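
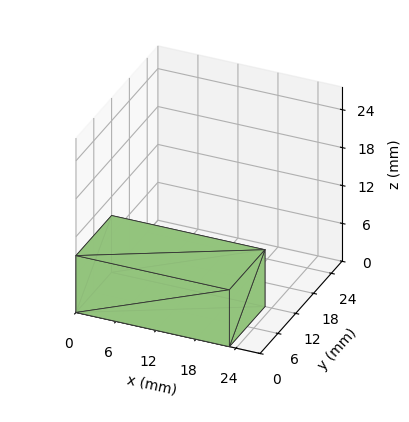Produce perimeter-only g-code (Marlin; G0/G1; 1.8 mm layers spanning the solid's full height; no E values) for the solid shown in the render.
Reading the render: the shape is a rectangular box, roughly 23 × 12 mm footprint and 9 mm tall (dimensions read to the nearest mm from the axis ticks). For the g-code, the solid's height is divided into equal slices at the stated Δz and each level perimeter traced with G1 moves after a G0 lift.

; perimeter-only toolpath
G21 ; units = mm
G90 ; absolute positioning
G28 ; home
; layer 1
G0 Z1.8
G0 X0.0 Y0.0
G1 X23.0 Y0.0
G1 X23.0 Y12.0
G1 X0.0 Y12.0
G1 X0.0 Y0.0
; layer 2
G0 Z3.6
G0 X0.0 Y0.0
G1 X23.0 Y0.0
G1 X23.0 Y12.0
G1 X0.0 Y12.0
G1 X0.0 Y0.0
; layer 3
G0 Z5.4
G0 X0.0 Y0.0
G1 X23.0 Y0.0
G1 X23.0 Y12.0
G1 X0.0 Y12.0
G1 X0.0 Y0.0
; layer 4
G0 Z7.2
G0 X0.0 Y0.0
G1 X23.0 Y0.0
G1 X23.0 Y12.0
G1 X0.0 Y12.0
G1 X0.0 Y0.0
; layer 5
G0 Z9.0
G0 X0.0 Y0.0
G1 X23.0 Y0.0
G1 X23.0 Y12.0
G1 X0.0 Y12.0
G1 X0.0 Y0.0
M2 ; end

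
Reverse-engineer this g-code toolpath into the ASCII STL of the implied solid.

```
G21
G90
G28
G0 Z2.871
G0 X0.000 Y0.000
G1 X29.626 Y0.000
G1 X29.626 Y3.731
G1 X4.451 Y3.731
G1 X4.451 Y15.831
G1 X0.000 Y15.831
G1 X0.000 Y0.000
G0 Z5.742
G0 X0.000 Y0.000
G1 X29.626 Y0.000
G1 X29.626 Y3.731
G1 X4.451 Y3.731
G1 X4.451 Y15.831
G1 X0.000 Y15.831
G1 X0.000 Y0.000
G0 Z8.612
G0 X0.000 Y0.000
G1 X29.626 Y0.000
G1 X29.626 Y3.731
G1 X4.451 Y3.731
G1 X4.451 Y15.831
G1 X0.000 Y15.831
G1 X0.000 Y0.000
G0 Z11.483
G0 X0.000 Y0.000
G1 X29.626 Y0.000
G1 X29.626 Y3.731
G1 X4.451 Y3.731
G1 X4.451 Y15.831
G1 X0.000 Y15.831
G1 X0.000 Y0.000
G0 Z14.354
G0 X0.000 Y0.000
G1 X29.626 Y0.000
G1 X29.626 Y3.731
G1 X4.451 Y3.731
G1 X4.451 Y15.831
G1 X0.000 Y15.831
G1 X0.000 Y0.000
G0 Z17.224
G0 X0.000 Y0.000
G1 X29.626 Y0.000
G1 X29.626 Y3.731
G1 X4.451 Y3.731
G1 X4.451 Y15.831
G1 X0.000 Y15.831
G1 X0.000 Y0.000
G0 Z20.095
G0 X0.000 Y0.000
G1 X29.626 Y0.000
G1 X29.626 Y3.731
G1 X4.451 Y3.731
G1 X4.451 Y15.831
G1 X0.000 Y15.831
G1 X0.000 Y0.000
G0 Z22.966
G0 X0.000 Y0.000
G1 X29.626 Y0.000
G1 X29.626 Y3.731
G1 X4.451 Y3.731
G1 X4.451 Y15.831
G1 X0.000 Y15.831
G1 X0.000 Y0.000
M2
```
solid part
  facet normal 0.0000 0.0000 -1.0000
    outer loop
      vertex 29.626 3.731 0.000
      vertex 29.626 0.000 0.000
      vertex 0.000 0.000 0.000
    endloop
  endfacet
  facet normal 0.0000 0.0000 -1.0000
    outer loop
      vertex 4.451 3.731 0.000
      vertex 29.626 3.731 0.000
      vertex 0.000 0.000 0.000
    endloop
  endfacet
  facet normal 0.0000 0.0000 -1.0000
    outer loop
      vertex 4.451 15.831 0.000
      vertex 4.451 3.731 0.000
      vertex 0.000 0.000 0.000
    endloop
  endfacet
  facet normal 0.0000 0.0000 -1.0000
    outer loop
      vertex 0.000 15.831 0.000
      vertex 4.451 15.831 0.000
      vertex 0.000 0.000 0.000
    endloop
  endfacet
  facet normal 0.0000 0.0000 1.0000
    outer loop
      vertex 0.000 0.000 22.966
      vertex 29.626 0.000 22.966
      vertex 29.626 3.731 22.966
    endloop
  endfacet
  facet normal 0.0000 0.0000 1.0000
    outer loop
      vertex 0.000 0.000 22.966
      vertex 29.626 3.731 22.966
      vertex 4.451 3.731 22.966
    endloop
  endfacet
  facet normal 0.0000 0.0000 1.0000
    outer loop
      vertex 0.000 0.000 22.966
      vertex 4.451 3.731 22.966
      vertex 4.451 15.831 22.966
    endloop
  endfacet
  facet normal 0.0000 0.0000 1.0000
    outer loop
      vertex 0.000 0.000 22.966
      vertex 4.451 15.831 22.966
      vertex 0.000 15.831 22.966
    endloop
  endfacet
  facet normal 0.0000 -1.0000 0.0000
    outer loop
      vertex 0.000 0.000 0.000
      vertex 29.626 0.000 0.000
      vertex 29.626 0.000 22.966
    endloop
  endfacet
  facet normal 0.0000 -1.0000 0.0000
    outer loop
      vertex 0.000 0.000 0.000
      vertex 29.626 0.000 22.966
      vertex 0.000 0.000 22.966
    endloop
  endfacet
  facet normal 1.0000 0.0000 0.0000
    outer loop
      vertex 29.626 0.000 0.000
      vertex 29.626 3.731 0.000
      vertex 29.626 3.731 22.966
    endloop
  endfacet
  facet normal 1.0000 0.0000 0.0000
    outer loop
      vertex 29.626 0.000 0.000
      vertex 29.626 3.731 22.966
      vertex 29.626 0.000 22.966
    endloop
  endfacet
  facet normal 0.0000 1.0000 0.0000
    outer loop
      vertex 29.626 3.731 0.000
      vertex 4.451 3.731 0.000
      vertex 4.451 3.731 22.966
    endloop
  endfacet
  facet normal 0.0000 1.0000 0.0000
    outer loop
      vertex 29.626 3.731 0.000
      vertex 4.451 3.731 22.966
      vertex 29.626 3.731 22.966
    endloop
  endfacet
  facet normal 1.0000 0.0000 0.0000
    outer loop
      vertex 4.451 3.731 0.000
      vertex 4.451 15.831 0.000
      vertex 4.451 15.831 22.966
    endloop
  endfacet
  facet normal 1.0000 0.0000 0.0000
    outer loop
      vertex 4.451 3.731 0.000
      vertex 4.451 15.831 22.966
      vertex 4.451 3.731 22.966
    endloop
  endfacet
  facet normal 0.0000 1.0000 0.0000
    outer loop
      vertex 4.451 15.831 0.000
      vertex 0.000 15.831 0.000
      vertex 0.000 15.831 22.966
    endloop
  endfacet
  facet normal 0.0000 1.0000 0.0000
    outer loop
      vertex 4.451 15.831 0.000
      vertex 0.000 15.831 22.966
      vertex 4.451 15.831 22.966
    endloop
  endfacet
  facet normal -1.0000 0.0000 0.0000
    outer loop
      vertex 0.000 15.831 0.000
      vertex 0.000 0.000 0.000
      vertex 0.000 0.000 22.966
    endloop
  endfacet
  facet normal -1.0000 0.0000 0.0000
    outer loop
      vertex 0.000 15.831 0.000
      vertex 0.000 0.000 22.966
      vertex 0.000 15.831 22.966
    endloop
  endfacet
endsolid part

The G0 Z moves step by Δz≈2.871 mm. Every layer's G1 loop is the same polygon, so the solid is a straight extrusion of it from z=0 to z≈23. Closing with flat bottom and top caps and triangulating gives 20 facets — an L-shaped prism: outer 29.6 × 15.8 mm, arm thicknesses ≈ 3.73 mm (horizontal) and 4.45 mm (vertical), extruded 23 mm in z.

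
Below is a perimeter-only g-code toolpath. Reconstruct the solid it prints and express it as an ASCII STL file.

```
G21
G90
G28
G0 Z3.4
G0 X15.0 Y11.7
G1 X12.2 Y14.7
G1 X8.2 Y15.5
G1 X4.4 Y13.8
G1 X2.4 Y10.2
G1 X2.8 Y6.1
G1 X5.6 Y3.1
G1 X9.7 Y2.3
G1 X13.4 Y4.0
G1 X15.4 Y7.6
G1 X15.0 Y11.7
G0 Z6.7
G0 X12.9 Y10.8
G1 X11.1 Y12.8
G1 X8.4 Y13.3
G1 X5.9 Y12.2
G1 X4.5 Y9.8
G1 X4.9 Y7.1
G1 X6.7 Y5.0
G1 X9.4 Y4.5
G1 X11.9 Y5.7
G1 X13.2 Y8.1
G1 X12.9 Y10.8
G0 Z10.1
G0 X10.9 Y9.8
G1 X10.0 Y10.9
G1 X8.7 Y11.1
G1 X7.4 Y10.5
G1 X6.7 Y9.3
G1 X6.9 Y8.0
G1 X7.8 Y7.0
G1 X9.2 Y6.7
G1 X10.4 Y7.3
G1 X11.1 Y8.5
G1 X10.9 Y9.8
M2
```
solid part
  facet normal 0.0000 0.0000 -1.0000
    outer loop
      vertex 7.9 17.7 0.0
      vertex 13.3 16.7 0.0
      vertex 17.0 12.6 0.0
    endloop
  endfacet
  facet normal 0.0000 0.0000 -1.0000
    outer loop
      vertex 2.9 15.4 0.0
      vertex 7.9 17.7 0.0
      vertex 17.0 12.6 0.0
    endloop
  endfacet
  facet normal 0.0000 0.0000 -1.0000
    outer loop
      vertex 0.2 10.6 0.0
      vertex 2.9 15.4 0.0
      vertex 17.0 12.6 0.0
    endloop
  endfacet
  facet normal 0.0000 0.0000 -1.0000
    outer loop
      vertex 0.8 5.2 0.0
      vertex 0.2 10.6 0.0
      vertex 17.0 12.6 0.0
    endloop
  endfacet
  facet normal 0.0000 0.0000 -1.0000
    outer loop
      vertex 4.5 1.1 0.0
      vertex 0.8 5.2 0.0
      vertex 17.0 12.6 0.0
    endloop
  endfacet
  facet normal 0.0000 0.0000 -1.0000
    outer loop
      vertex 9.9 0.1 0.0
      vertex 4.5 1.1 0.0
      vertex 17.0 12.6 0.0
    endloop
  endfacet
  facet normal 0.0000 0.0000 -1.0000
    outer loop
      vertex 14.9 2.4 0.0
      vertex 9.9 0.1 0.0
      vertex 17.0 12.6 0.0
    endloop
  endfacet
  facet normal 0.0000 0.0000 -1.0000
    outer loop
      vertex 17.6 7.2 0.0
      vertex 14.9 2.4 0.0
      vertex 17.0 12.6 0.0
    endloop
  endfacet
  facet normal 0.6271 0.5659 0.5353
    outer loop
      vertex 17.0 12.6 0.0
      vertex 13.3 16.7 0.0
      vertex 8.9 8.9 13.4
    endloop
  endfacet
  facet normal 0.1539 0.8311 0.5343
    outer loop
      vertex 13.3 16.7 0.0
      vertex 7.9 17.7 0.0
      vertex 8.9 8.9 13.4
    endloop
  endfacet
  facet normal -0.3539 0.7694 0.5317
    outer loop
      vertex 7.9 17.7 0.0
      vertex 2.9 15.4 0.0
      vertex 8.9 8.9 13.4
    endloop
  endfacet
  facet normal -0.7381 0.4152 0.5319
    outer loop
      vertex 2.9 15.4 0.0
      vertex 0.2 10.6 0.0
      vertex 8.9 8.9 13.4
    endloop
  endfacet
  facet normal -0.8404 -0.0934 0.5338
    outer loop
      vertex 0.2 10.6 0.0
      vertex 0.8 5.2 0.0
      vertex 8.9 8.9 13.4
    endloop
  endfacet
  facet normal -0.6271 -0.5659 0.5353
    outer loop
      vertex 0.8 5.2 0.0
      vertex 4.5 1.1 0.0
      vertex 8.9 8.9 13.4
    endloop
  endfacet
  facet normal -0.1539 -0.8311 0.5343
    outer loop
      vertex 4.5 1.1 0.0
      vertex 9.9 0.1 0.0
      vertex 8.9 8.9 13.4
    endloop
  endfacet
  facet normal 0.3539 -0.7694 0.5317
    outer loop
      vertex 9.9 0.1 0.0
      vertex 14.9 2.4 0.0
      vertex 8.9 8.9 13.4
    endloop
  endfacet
  facet normal 0.7381 -0.4152 0.5319
    outer loop
      vertex 14.9 2.4 0.0
      vertex 17.6 7.2 0.0
      vertex 8.9 8.9 13.4
    endloop
  endfacet
  facet normal 0.8404 0.0934 0.5338
    outer loop
      vertex 17.6 7.2 0.0
      vertex 17.0 12.6 0.0
      vertex 8.9 8.9 13.4
    endloop
  endfacet
endsolid part

The G0 Z moves step by Δz≈3.4 mm. The G1 loops shrink linearly with z, so the solid tapers from its base footprint up to z≈13.4. Closing with a flat bottom cap and the tapered top and triangulating gives 18 facets — a regular 10-sided pyramid, base circumscribed radius ≈ 8.9 mm, apex at z ≈ 13.4 mm.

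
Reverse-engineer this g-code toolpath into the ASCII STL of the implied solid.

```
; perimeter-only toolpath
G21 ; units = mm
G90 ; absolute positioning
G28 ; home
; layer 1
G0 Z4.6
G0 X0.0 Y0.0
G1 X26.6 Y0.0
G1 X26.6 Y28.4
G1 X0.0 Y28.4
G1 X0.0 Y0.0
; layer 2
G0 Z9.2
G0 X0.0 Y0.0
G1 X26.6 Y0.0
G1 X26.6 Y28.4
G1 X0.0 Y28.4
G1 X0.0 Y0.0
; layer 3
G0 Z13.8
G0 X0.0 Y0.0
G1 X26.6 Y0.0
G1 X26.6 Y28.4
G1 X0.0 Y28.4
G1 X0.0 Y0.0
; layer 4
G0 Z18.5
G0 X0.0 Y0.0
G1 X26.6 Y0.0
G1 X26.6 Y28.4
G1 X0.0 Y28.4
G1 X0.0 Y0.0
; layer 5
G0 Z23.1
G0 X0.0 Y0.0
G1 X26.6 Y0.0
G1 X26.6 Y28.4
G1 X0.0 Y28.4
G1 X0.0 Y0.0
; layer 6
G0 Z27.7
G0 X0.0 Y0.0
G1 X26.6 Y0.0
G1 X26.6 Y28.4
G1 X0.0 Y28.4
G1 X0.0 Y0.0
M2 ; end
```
solid part
  facet normal 0.0000 0.0000 -1.0000
    outer loop
      vertex 26.6 28.4 0.0
      vertex 26.6 0.0 0.0
      vertex 0.0 0.0 0.0
    endloop
  endfacet
  facet normal 0.0000 0.0000 -1.0000
    outer loop
      vertex 0.0 28.4 0.0
      vertex 26.6 28.4 0.0
      vertex 0.0 0.0 0.0
    endloop
  endfacet
  facet normal 0.0000 0.0000 1.0000
    outer loop
      vertex 0.0 0.0 27.7
      vertex 26.6 0.0 27.7
      vertex 26.6 28.4 27.7
    endloop
  endfacet
  facet normal 0.0000 0.0000 1.0000
    outer loop
      vertex 0.0 0.0 27.7
      vertex 26.6 28.4 27.7
      vertex 0.0 28.4 27.7
    endloop
  endfacet
  facet normal 0.0000 -1.0000 0.0000
    outer loop
      vertex 0.0 0.0 0.0
      vertex 26.6 0.0 0.0
      vertex 26.6 0.0 27.7
    endloop
  endfacet
  facet normal 0.0000 -1.0000 0.0000
    outer loop
      vertex 0.0 0.0 0.0
      vertex 26.6 0.0 27.7
      vertex 0.0 0.0 27.7
    endloop
  endfacet
  facet normal 0.0000 1.0000 0.0000
    outer loop
      vertex 26.6 28.4 27.7
      vertex 26.6 28.4 0.0
      vertex 0.0 28.4 0.0
    endloop
  endfacet
  facet normal 0.0000 1.0000 0.0000
    outer loop
      vertex 0.0 28.4 27.7
      vertex 26.6 28.4 27.7
      vertex 0.0 28.4 0.0
    endloop
  endfacet
  facet normal -1.0000 0.0000 0.0000
    outer loop
      vertex 0.0 28.4 27.7
      vertex 0.0 28.4 0.0
      vertex 0.0 0.0 0.0
    endloop
  endfacet
  facet normal -1.0000 0.0000 0.0000
    outer loop
      vertex 0.0 0.0 27.7
      vertex 0.0 28.4 27.7
      vertex 0.0 0.0 0.0
    endloop
  endfacet
  facet normal 1.0000 0.0000 0.0000
    outer loop
      vertex 26.6 0.0 0.0
      vertex 26.6 28.4 0.0
      vertex 26.6 28.4 27.7
    endloop
  endfacet
  facet normal 1.0000 0.0000 0.0000
    outer loop
      vertex 26.6 0.0 0.0
      vertex 26.6 28.4 27.7
      vertex 26.6 0.0 27.7
    endloop
  endfacet
endsolid part

The G0 Z moves step by Δz≈4.6 mm. Every layer's G1 loop is the same polygon, so the solid is a straight extrusion of it from z=0 to z≈27.7. Closing with flat bottom and top caps and triangulating gives 12 facets — a rectangular box, roughly 26.6 × 28.4 mm footprint and 27.7 mm tall.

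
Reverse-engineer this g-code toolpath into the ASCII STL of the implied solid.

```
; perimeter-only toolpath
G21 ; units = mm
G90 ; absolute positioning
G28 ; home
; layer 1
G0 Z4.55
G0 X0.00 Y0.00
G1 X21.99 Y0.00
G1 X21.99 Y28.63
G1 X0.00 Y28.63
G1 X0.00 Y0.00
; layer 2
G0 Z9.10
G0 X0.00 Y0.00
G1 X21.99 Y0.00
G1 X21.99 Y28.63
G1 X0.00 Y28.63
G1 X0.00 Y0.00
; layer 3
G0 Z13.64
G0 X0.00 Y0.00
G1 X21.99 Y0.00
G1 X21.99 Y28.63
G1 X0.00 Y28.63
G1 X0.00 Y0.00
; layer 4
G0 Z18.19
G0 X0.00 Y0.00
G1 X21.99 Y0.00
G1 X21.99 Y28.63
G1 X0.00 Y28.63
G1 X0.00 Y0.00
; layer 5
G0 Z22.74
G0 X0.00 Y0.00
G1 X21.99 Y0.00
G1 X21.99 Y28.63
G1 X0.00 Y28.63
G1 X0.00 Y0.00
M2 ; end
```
solid part
  facet normal 0.0000 0.0000 -1.0000
    outer loop
      vertex 21.99 28.63 0.00
      vertex 21.99 0.00 0.00
      vertex 0.00 0.00 0.00
    endloop
  endfacet
  facet normal 0.0000 0.0000 -1.0000
    outer loop
      vertex 0.00 28.63 0.00
      vertex 21.99 28.63 0.00
      vertex 0.00 0.00 0.00
    endloop
  endfacet
  facet normal 0.0000 0.0000 1.0000
    outer loop
      vertex 0.00 0.00 22.74
      vertex 21.99 0.00 22.74
      vertex 21.99 28.63 22.74
    endloop
  endfacet
  facet normal 0.0000 0.0000 1.0000
    outer loop
      vertex 0.00 0.00 22.74
      vertex 21.99 28.63 22.74
      vertex 0.00 28.63 22.74
    endloop
  endfacet
  facet normal 0.0000 -1.0000 0.0000
    outer loop
      vertex 0.00 0.00 0.00
      vertex 21.99 0.00 0.00
      vertex 21.99 0.00 22.74
    endloop
  endfacet
  facet normal 0.0000 -1.0000 0.0000
    outer loop
      vertex 0.00 0.00 0.00
      vertex 21.99 0.00 22.74
      vertex 0.00 0.00 22.74
    endloop
  endfacet
  facet normal 0.0000 1.0000 0.0000
    outer loop
      vertex 21.99 28.63 22.74
      vertex 21.99 28.63 0.00
      vertex 0.00 28.63 0.00
    endloop
  endfacet
  facet normal 0.0000 1.0000 0.0000
    outer loop
      vertex 0.00 28.63 22.74
      vertex 21.99 28.63 22.74
      vertex 0.00 28.63 0.00
    endloop
  endfacet
  facet normal -1.0000 0.0000 0.0000
    outer loop
      vertex 0.00 28.63 22.74
      vertex 0.00 28.63 0.00
      vertex 0.00 0.00 0.00
    endloop
  endfacet
  facet normal -1.0000 0.0000 0.0000
    outer loop
      vertex 0.00 0.00 22.74
      vertex 0.00 28.63 22.74
      vertex 0.00 0.00 0.00
    endloop
  endfacet
  facet normal 1.0000 0.0000 0.0000
    outer loop
      vertex 21.99 0.00 0.00
      vertex 21.99 28.63 0.00
      vertex 21.99 28.63 22.74
    endloop
  endfacet
  facet normal 1.0000 0.0000 0.0000
    outer loop
      vertex 21.99 0.00 0.00
      vertex 21.99 28.63 22.74
      vertex 21.99 0.00 22.74
    endloop
  endfacet
endsolid part

The G0 Z moves step by Δz≈4.55 mm. Every layer's G1 loop is the same polygon, so the solid is a straight extrusion of it from z=0 to z≈22.7. Closing with flat bottom and top caps and triangulating gives 12 facets — a rectangular box, roughly 22 × 28.6 mm footprint and 22.7 mm tall.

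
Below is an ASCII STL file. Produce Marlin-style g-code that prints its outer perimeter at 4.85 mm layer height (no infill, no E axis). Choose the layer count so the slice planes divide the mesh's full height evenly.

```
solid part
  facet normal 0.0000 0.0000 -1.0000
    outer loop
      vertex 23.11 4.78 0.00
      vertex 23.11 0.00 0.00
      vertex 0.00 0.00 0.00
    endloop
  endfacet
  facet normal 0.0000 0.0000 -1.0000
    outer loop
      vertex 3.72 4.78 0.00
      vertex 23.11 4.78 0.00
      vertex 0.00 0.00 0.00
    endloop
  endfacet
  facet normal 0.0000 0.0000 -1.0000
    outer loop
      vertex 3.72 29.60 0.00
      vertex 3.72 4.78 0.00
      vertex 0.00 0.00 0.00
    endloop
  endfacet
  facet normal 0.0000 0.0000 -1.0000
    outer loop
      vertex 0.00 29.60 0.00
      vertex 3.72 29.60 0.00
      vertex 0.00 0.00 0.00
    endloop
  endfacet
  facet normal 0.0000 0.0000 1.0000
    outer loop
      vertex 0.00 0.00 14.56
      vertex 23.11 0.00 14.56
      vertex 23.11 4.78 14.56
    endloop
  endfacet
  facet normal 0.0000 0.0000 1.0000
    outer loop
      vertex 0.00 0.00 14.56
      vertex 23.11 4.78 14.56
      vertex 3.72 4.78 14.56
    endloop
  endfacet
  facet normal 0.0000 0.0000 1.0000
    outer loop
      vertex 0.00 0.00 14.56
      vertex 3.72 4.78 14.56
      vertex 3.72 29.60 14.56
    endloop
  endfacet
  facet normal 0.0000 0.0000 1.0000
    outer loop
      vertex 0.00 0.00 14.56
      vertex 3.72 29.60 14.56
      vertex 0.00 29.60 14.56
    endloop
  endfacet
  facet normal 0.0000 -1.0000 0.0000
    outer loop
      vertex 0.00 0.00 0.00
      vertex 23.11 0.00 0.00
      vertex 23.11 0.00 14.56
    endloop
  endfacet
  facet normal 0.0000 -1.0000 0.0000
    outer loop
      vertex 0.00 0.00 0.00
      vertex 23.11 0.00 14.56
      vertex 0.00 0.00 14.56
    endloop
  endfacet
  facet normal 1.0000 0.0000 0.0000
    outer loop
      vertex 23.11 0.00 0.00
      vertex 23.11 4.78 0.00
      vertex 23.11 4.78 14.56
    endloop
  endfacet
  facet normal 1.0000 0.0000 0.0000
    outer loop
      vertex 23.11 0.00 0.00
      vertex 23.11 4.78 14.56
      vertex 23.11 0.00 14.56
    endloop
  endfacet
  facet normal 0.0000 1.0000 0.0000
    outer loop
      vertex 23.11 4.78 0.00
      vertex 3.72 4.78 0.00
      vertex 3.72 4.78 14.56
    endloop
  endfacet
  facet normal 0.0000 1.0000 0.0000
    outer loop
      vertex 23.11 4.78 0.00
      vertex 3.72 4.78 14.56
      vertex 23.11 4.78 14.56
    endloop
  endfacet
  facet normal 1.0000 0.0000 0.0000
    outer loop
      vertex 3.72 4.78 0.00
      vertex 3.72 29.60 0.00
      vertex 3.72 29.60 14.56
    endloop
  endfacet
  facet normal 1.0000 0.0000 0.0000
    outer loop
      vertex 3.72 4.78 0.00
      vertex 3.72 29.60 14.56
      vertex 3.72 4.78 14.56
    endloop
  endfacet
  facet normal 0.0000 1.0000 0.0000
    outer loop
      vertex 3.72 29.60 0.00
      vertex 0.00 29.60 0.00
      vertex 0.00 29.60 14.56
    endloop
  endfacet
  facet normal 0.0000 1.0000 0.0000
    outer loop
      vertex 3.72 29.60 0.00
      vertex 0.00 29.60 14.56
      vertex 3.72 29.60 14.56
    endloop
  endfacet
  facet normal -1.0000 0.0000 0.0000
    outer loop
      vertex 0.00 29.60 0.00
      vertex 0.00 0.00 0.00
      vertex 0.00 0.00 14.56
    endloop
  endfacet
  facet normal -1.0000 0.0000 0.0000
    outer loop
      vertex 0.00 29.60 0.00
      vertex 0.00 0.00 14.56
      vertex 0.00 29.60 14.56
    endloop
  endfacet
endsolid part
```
; perimeter-only toolpath
G21 ; units = mm
G90 ; absolute positioning
G28 ; home
; layer 1
G0 Z4.85
G0 X0.00 Y0.00
G1 X23.11 Y0.00
G1 X23.11 Y4.78
G1 X3.72 Y4.78
G1 X3.72 Y29.60
G1 X0.00 Y29.60
G1 X0.00 Y0.00
; layer 2
G0 Z9.71
G0 X0.00 Y0.00
G1 X23.11 Y0.00
G1 X23.11 Y4.78
G1 X3.72 Y4.78
G1 X3.72 Y29.60
G1 X0.00 Y29.60
G1 X0.00 Y0.00
; layer 3
G0 Z14.56
G0 X0.00 Y0.00
G1 X23.11 Y0.00
G1 X23.11 Y4.78
G1 X3.72 Y4.78
G1 X3.72 Y29.60
G1 X0.00 Y29.60
G1 X0.00 Y0.00
M2 ; end

The solid is an L-shaped prism: outer 23.1 × 29.6 mm, arm thicknesses ≈ 4.78 mm (horizontal) and 3.72 mm (vertical), extruded 14.6 mm in z. Slicing at Δz = 4.85 mm — 3 equal slices spanning the solid's height, so layer i sits at z = i·h/3 — gives 3 non-empty perimeters. Each is a 6-segment closed polygon; G0 lifts to the layer z and rapids to the start vertex, then G1 traces the edges.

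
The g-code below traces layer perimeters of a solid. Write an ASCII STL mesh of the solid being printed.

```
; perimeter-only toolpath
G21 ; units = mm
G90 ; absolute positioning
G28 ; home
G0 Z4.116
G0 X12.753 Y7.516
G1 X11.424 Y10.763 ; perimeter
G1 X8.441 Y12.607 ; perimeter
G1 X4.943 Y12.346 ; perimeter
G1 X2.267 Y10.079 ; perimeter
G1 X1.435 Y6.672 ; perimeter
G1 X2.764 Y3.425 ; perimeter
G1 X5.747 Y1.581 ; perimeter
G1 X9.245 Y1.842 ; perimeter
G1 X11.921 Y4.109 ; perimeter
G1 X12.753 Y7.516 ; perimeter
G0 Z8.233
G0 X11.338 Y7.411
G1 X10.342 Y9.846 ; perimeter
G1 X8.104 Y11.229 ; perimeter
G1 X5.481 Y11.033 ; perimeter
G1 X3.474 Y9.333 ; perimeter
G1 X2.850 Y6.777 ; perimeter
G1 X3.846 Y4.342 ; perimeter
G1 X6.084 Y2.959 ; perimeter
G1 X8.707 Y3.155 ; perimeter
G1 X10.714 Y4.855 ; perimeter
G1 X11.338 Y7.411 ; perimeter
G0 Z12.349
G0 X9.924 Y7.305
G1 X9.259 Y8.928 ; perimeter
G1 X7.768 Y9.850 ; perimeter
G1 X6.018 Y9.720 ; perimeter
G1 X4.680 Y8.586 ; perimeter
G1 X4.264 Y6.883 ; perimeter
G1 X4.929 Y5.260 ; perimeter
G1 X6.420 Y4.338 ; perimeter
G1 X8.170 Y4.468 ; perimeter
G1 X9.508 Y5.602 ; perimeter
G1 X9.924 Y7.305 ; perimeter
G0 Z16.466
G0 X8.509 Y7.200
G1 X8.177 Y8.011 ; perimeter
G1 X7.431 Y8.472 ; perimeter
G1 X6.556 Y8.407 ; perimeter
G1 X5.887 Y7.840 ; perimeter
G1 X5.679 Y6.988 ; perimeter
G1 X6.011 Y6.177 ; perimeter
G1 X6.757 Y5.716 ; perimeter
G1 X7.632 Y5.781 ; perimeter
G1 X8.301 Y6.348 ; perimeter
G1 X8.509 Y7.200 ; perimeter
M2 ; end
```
solid part
  facet normal 0.0000 0.0000 -1.0000
    outer loop
      vertex 8.778 13.985 0.000
      vertex 12.507 11.680 0.000
      vertex 14.168 7.622 0.000
    endloop
  endfacet
  facet normal 0.0000 0.0000 -1.0000
    outer loop
      vertex 4.405 13.659 0.000
      vertex 8.778 13.985 0.000
      vertex 14.168 7.622 0.000
    endloop
  endfacet
  facet normal 0.0000 0.0000 -1.0000
    outer loop
      vertex 1.060 10.825 0.000
      vertex 4.405 13.659 0.000
      vertex 14.168 7.622 0.000
    endloop
  endfacet
  facet normal 0.0000 0.0000 -1.0000
    outer loop
      vertex 0.020 6.566 0.000
      vertex 1.060 10.825 0.000
      vertex 14.168 7.622 0.000
    endloop
  endfacet
  facet normal 0.0000 0.0000 -1.0000
    outer loop
      vertex 1.681 2.508 0.000
      vertex 0.020 6.566 0.000
      vertex 14.168 7.622 0.000
    endloop
  endfacet
  facet normal 0.0000 0.0000 -1.0000
    outer loop
      vertex 5.410 0.203 0.000
      vertex 1.681 2.508 0.000
      vertex 14.168 7.622 0.000
    endloop
  endfacet
  facet normal 0.0000 0.0000 -1.0000
    outer loop
      vertex 9.783 0.529 0.000
      vertex 5.410 0.203 0.000
      vertex 14.168 7.622 0.000
    endloop
  endfacet
  facet normal 0.0000 0.0000 -1.0000
    outer loop
      vertex 13.128 3.363 0.000
      vertex 9.783 0.529 0.000
      vertex 14.168 7.622 0.000
    endloop
  endfacet
  facet normal 0.8794 0.3600 0.3115
    outer loop
      vertex 14.168 7.622 0.000
      vertex 12.507 11.680 0.000
      vertex 7.094 7.094 20.582
    endloop
  endfacet
  facet normal 0.4996 0.8083 0.3115
    outer loop
      vertex 12.507 11.680 0.000
      vertex 8.778 13.985 0.000
      vertex 7.094 7.094 20.582
    endloop
  endfacet
  facet normal -0.0706 0.9476 0.3115
    outer loop
      vertex 8.778 13.985 0.000
      vertex 4.405 13.659 0.000
      vertex 7.094 7.094 20.582
    endloop
  endfacet
  facet normal -0.6143 0.7250 0.3115
    outer loop
      vertex 4.405 13.659 0.000
      vertex 1.060 10.825 0.000
      vertex 7.094 7.094 20.582
    endloop
  endfacet
  facet normal -0.9231 0.2254 0.3115
    outer loop
      vertex 1.060 10.825 0.000
      vertex 0.020 6.566 0.000
      vertex 7.094 7.094 20.582
    endloop
  endfacet
  facet normal -0.8794 -0.3600 0.3115
    outer loop
      vertex 0.020 6.566 0.000
      vertex 1.681 2.508 0.000
      vertex 7.094 7.094 20.582
    endloop
  endfacet
  facet normal -0.4996 -0.8083 0.3115
    outer loop
      vertex 1.681 2.508 0.000
      vertex 5.410 0.203 0.000
      vertex 7.094 7.094 20.582
    endloop
  endfacet
  facet normal 0.0706 -0.9476 0.3115
    outer loop
      vertex 5.410 0.203 0.000
      vertex 9.783 0.529 0.000
      vertex 7.094 7.094 20.582
    endloop
  endfacet
  facet normal 0.6143 -0.7250 0.3115
    outer loop
      vertex 9.783 0.529 0.000
      vertex 13.128 3.363 0.000
      vertex 7.094 7.094 20.582
    endloop
  endfacet
  facet normal 0.9231 -0.2254 0.3115
    outer loop
      vertex 13.128 3.363 0.000
      vertex 14.168 7.622 0.000
      vertex 7.094 7.094 20.582
    endloop
  endfacet
endsolid part

The G0 Z moves step by Δz≈4.116 mm. The G1 loops shrink linearly with z, so the solid tapers from its base footprint up to z≈20.6. Closing with a flat bottom cap and the tapered top and triangulating gives 18 facets — a regular 10-sided pyramid, base circumscribed radius ≈ 7.09 mm, apex at z ≈ 20.6 mm.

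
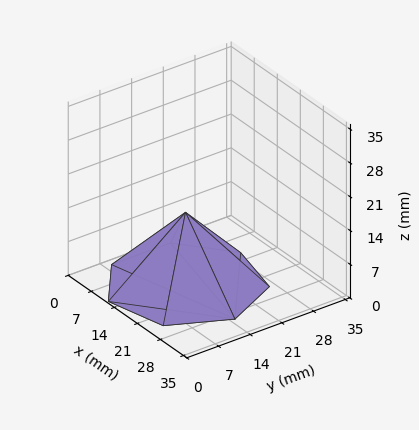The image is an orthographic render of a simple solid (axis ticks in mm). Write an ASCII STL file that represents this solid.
Reading the render: the shape is a regular 7-sided pyramid, base circumscribed radius ≈ 15 mm, apex at z ≈ 15 mm (dimensions read to the nearest mm from the axis ticks). For the STL, each face is triangulated and given an outward normal.

solid part
  facet normal 0.0000 0.0000 -1.0000
    outer loop
      vertex 11.66 29.62 0.00
      vertex 24.35 26.73 0.00
      vertex 30.00 15.00 0.00
    endloop
  endfacet
  facet normal 0.0000 0.0000 -1.0000
    outer loop
      vertex 1.49 21.51 0.00
      vertex 11.66 29.62 0.00
      vertex 30.00 15.00 0.00
    endloop
  endfacet
  facet normal 0.0000 0.0000 -1.0000
    outer loop
      vertex 1.49 8.49 0.00
      vertex 1.49 21.51 0.00
      vertex 30.00 15.00 0.00
    endloop
  endfacet
  facet normal 0.0000 0.0000 -1.0000
    outer loop
      vertex 11.66 0.38 0.00
      vertex 1.49 8.49 0.00
      vertex 30.00 15.00 0.00
    endloop
  endfacet
  facet normal 0.0000 0.0000 -1.0000
    outer loop
      vertex 24.35 3.27 0.00
      vertex 11.66 0.38 0.00
      vertex 30.00 15.00 0.00
    endloop
  endfacet
  facet normal 0.6693 0.3224 0.6693
    outer loop
      vertex 30.00 15.00 0.00
      vertex 24.35 26.73 0.00
      vertex 15.00 15.00 15.00
    endloop
  endfacet
  facet normal 0.1650 0.7244 0.6693
    outer loop
      vertex 24.35 26.73 0.00
      vertex 11.66 29.62 0.00
      vertex 15.00 15.00 15.00
    endloop
  endfacet
  facet normal -0.4632 0.5809 0.6693
    outer loop
      vertex 11.66 29.62 0.00
      vertex 1.49 21.51 0.00
      vertex 15.00 15.00 15.00
    endloop
  endfacet
  facet normal -0.7430 0.0000 0.6692
    outer loop
      vertex 1.49 21.51 0.00
      vertex 1.49 8.49 0.00
      vertex 15.00 15.00 15.00
    endloop
  endfacet
  facet normal -0.4632 -0.5809 0.6693
    outer loop
      vertex 1.49 8.49 0.00
      vertex 11.66 0.38 0.00
      vertex 15.00 15.00 15.00
    endloop
  endfacet
  facet normal 0.1650 -0.7244 0.6693
    outer loop
      vertex 11.66 0.38 0.00
      vertex 24.35 3.27 0.00
      vertex 15.00 15.00 15.00
    endloop
  endfacet
  facet normal 0.6693 -0.3224 0.6693
    outer loop
      vertex 24.35 3.27 0.00
      vertex 30.00 15.00 0.00
      vertex 15.00 15.00 15.00
    endloop
  endfacet
endsolid part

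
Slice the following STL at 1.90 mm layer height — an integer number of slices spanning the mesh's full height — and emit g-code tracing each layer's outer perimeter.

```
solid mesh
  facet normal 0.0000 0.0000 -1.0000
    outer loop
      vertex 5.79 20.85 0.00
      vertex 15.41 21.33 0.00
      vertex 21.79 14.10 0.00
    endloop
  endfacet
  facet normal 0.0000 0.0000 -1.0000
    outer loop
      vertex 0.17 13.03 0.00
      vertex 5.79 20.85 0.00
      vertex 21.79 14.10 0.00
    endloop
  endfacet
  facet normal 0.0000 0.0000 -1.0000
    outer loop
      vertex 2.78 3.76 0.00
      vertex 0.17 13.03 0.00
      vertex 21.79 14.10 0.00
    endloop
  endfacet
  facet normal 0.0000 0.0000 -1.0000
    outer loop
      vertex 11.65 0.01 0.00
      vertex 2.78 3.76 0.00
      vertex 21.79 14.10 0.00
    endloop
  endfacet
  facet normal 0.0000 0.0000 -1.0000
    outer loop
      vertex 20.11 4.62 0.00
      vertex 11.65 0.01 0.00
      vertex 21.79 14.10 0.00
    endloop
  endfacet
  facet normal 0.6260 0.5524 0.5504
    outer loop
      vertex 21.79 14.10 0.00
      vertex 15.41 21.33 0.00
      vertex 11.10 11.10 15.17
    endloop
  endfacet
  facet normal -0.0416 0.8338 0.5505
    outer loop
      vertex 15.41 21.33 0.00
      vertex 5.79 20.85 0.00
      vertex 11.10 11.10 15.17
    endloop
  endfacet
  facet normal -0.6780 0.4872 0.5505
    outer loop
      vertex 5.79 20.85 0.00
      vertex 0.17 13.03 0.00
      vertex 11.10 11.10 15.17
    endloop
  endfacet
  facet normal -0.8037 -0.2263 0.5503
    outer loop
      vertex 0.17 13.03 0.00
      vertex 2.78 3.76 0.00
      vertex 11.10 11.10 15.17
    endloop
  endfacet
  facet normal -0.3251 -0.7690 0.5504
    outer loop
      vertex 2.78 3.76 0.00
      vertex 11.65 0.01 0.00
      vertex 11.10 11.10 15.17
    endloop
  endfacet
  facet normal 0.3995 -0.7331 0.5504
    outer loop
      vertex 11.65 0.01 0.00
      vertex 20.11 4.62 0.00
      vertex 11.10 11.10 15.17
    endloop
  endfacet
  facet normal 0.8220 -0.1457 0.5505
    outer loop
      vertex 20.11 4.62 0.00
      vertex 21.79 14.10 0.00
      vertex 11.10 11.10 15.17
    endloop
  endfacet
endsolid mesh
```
; perimeter-only toolpath
G21 ; units = mm
G90 ; absolute positioning
G28 ; home
; layer 1
G0 Z1.90
G0 X20.45 Y13.72
G1 X14.87 Y20.05
G1 X6.45 Y19.63
G1 X1.54 Y12.79
G1 X3.82 Y4.68
G1 X11.58 Y1.40
G1 X18.98 Y5.43
G1 X20.45 Y13.72
; layer 2
G0 Z3.79
G0 X19.12 Y13.35
G1 X14.33 Y18.77
G1 X7.12 Y18.41
G1 X2.90 Y12.55
G1 X4.86 Y5.59
G1 X11.51 Y2.78
G1 X17.86 Y6.24
G1 X19.12 Y13.35
; layer 3
G0 Z5.69
G0 X17.78 Y12.97
G1 X13.79 Y17.49
G1 X7.78 Y17.19
G1 X4.27 Y12.31
G1 X5.90 Y6.51
G1 X11.44 Y4.17
G1 X16.73 Y7.05
G1 X17.78 Y12.97
; layer 4
G0 Z7.58
G0 X16.45 Y12.60
G1 X13.25 Y16.21
G1 X8.45 Y15.98
G1 X5.63 Y12.06
G1 X6.94 Y7.43
G1 X11.38 Y5.55
G1 X15.61 Y7.86
G1 X16.45 Y12.60
; layer 5
G0 Z9.48
G0 X15.11 Y12.22
G1 X12.72 Y14.94
G1 X9.11 Y14.76
G1 X7.00 Y11.82
G1 X7.98 Y8.35
G1 X11.31 Y6.94
G1 X14.48 Y8.67
G1 X15.11 Y12.22
; layer 6
G0 Z11.38
G0 X13.77 Y11.85
G1 X12.18 Y13.66
G1 X9.77 Y13.54
G1 X8.37 Y11.58
G1 X9.02 Y9.26
G1 X11.24 Y8.33
G1 X13.35 Y9.48
G1 X13.77 Y11.85
; layer 7
G0 Z13.27
G0 X12.44 Y11.47
G1 X11.64 Y12.38
G1 X10.44 Y12.32
G1 X9.73 Y11.34
G1 X10.06 Y10.18
G1 X11.17 Y9.71
G1 X12.23 Y10.29
G1 X12.44 Y11.47
M2 ; end

The solid is a regular 7-sided pyramid, base circumscribed radius ≈ 11.1 mm, apex at z ≈ 15.2 mm. Slicing at Δz = 1.90 mm — 8 equal slices spanning the solid's height, so layer i sits at z = i·h/8 — gives 7 non-empty perimeters. Each is a 7-segment closed polygon; G0 lifts to the layer z and rapids to the start vertex, then G1 traces the edges. The cross-section shrinks linearly with z (the slice at the apex is degenerate and omitted).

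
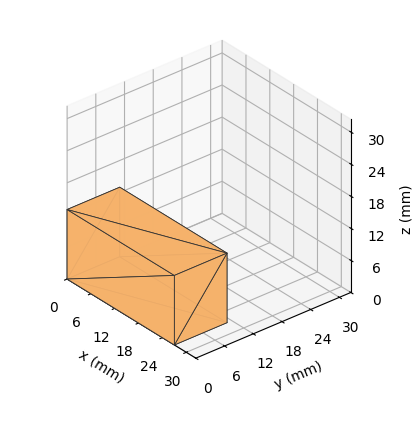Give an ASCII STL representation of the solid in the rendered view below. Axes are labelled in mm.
Reading the render: the shape is a rectangular box, roughly 27 × 11 mm footprint and 13 mm tall (dimensions read to the nearest mm from the axis ticks). For the STL, each face is triangulated and given an outward normal.

solid part
  facet normal 0.0000 0.0000 -1.0000
    outer loop
      vertex 27.00 11.00 0.00
      vertex 27.00 0.00 0.00
      vertex 0.00 0.00 0.00
    endloop
  endfacet
  facet normal 0.0000 0.0000 -1.0000
    outer loop
      vertex 0.00 11.00 0.00
      vertex 27.00 11.00 0.00
      vertex 0.00 0.00 0.00
    endloop
  endfacet
  facet normal 0.0000 0.0000 1.0000
    outer loop
      vertex 0.00 0.00 13.00
      vertex 27.00 0.00 13.00
      vertex 27.00 11.00 13.00
    endloop
  endfacet
  facet normal 0.0000 0.0000 1.0000
    outer loop
      vertex 0.00 0.00 13.00
      vertex 27.00 11.00 13.00
      vertex 0.00 11.00 13.00
    endloop
  endfacet
  facet normal 0.0000 -1.0000 0.0000
    outer loop
      vertex 0.00 0.00 0.00
      vertex 27.00 0.00 0.00
      vertex 27.00 0.00 13.00
    endloop
  endfacet
  facet normal 0.0000 -1.0000 0.0000
    outer loop
      vertex 0.00 0.00 0.00
      vertex 27.00 0.00 13.00
      vertex 0.00 0.00 13.00
    endloop
  endfacet
  facet normal 0.0000 1.0000 0.0000
    outer loop
      vertex 27.00 11.00 13.00
      vertex 27.00 11.00 0.00
      vertex 0.00 11.00 0.00
    endloop
  endfacet
  facet normal 0.0000 1.0000 0.0000
    outer loop
      vertex 0.00 11.00 13.00
      vertex 27.00 11.00 13.00
      vertex 0.00 11.00 0.00
    endloop
  endfacet
  facet normal -1.0000 0.0000 0.0000
    outer loop
      vertex 0.00 11.00 13.00
      vertex 0.00 11.00 0.00
      vertex 0.00 0.00 0.00
    endloop
  endfacet
  facet normal -1.0000 0.0000 0.0000
    outer loop
      vertex 0.00 0.00 13.00
      vertex 0.00 11.00 13.00
      vertex 0.00 0.00 0.00
    endloop
  endfacet
  facet normal 1.0000 0.0000 0.0000
    outer loop
      vertex 27.00 0.00 0.00
      vertex 27.00 11.00 0.00
      vertex 27.00 11.00 13.00
    endloop
  endfacet
  facet normal 1.0000 0.0000 0.0000
    outer loop
      vertex 27.00 0.00 0.00
      vertex 27.00 11.00 13.00
      vertex 27.00 0.00 13.00
    endloop
  endfacet
endsolid part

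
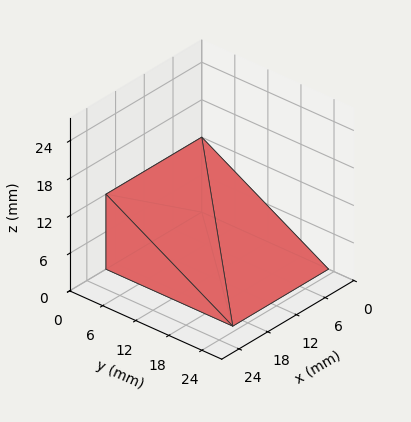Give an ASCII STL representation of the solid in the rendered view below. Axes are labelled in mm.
Reading the render: the shape is a wedge (ramp): 20 × 23 mm base, rising to 12 mm along the y=0 edge and sloping linearly to z=0 at y=23 (dimensions read to the nearest mm from the axis ticks). For the STL, each face is triangulated and given an outward normal.

solid part
  facet normal 0.0000 0.0000 -1.0000
    outer loop
      vertex 20.000 23.000 0.000
      vertex 20.000 0.000 0.000
      vertex 0.000 0.000 0.000
    endloop
  endfacet
  facet normal 0.0000 0.0000 -1.0000
    outer loop
      vertex 0.000 23.000 0.000
      vertex 20.000 23.000 0.000
      vertex 0.000 0.000 0.000
    endloop
  endfacet
  facet normal 0.0000 -1.0000 0.0000
    outer loop
      vertex 0.000 0.000 0.000
      vertex 20.000 0.000 0.000
      vertex 20.000 0.000 12.000
    endloop
  endfacet
  facet normal 0.0000 -1.0000 0.0000
    outer loop
      vertex 0.000 0.000 0.000
      vertex 20.000 0.000 12.000
      vertex 0.000 0.000 12.000
    endloop
  endfacet
  facet normal 0.0000 0.4626 0.8866
    outer loop
      vertex 0.000 0.000 12.000
      vertex 20.000 0.000 12.000
      vertex 20.000 23.000 0.000
    endloop
  endfacet
  facet normal 0.0000 0.4626 0.8866
    outer loop
      vertex 0.000 0.000 12.000
      vertex 20.000 23.000 0.000
      vertex 0.000 23.000 0.000
    endloop
  endfacet
  facet normal -1.0000 0.0000 0.0000
    outer loop
      vertex 0.000 0.000 12.000
      vertex 0.000 23.000 0.000
      vertex 0.000 0.000 0.000
    endloop
  endfacet
  facet normal 1.0000 0.0000 0.0000
    outer loop
      vertex 20.000 0.000 0.000
      vertex 20.000 23.000 0.000
      vertex 20.000 0.000 12.000
    endloop
  endfacet
endsolid part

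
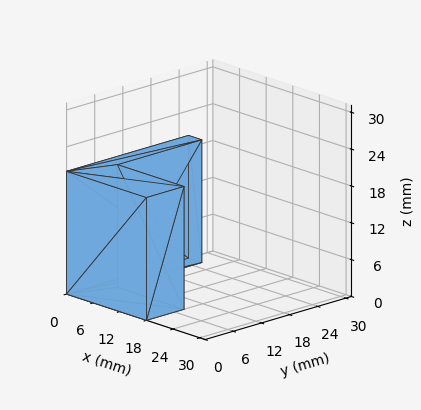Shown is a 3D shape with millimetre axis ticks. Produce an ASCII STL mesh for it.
Reading the render: the shape is an L-shaped prism: outer 18 × 26 mm, arm thicknesses ≈ 8 mm (horizontal) and 3 mm (vertical), extruded 20 mm in z (dimensions read to the nearest mm from the axis ticks). For the STL, each face is triangulated and given an outward normal.

solid part
  facet normal 0.0000 0.0000 -1.0000
    outer loop
      vertex 18.000 8.000 0.000
      vertex 18.000 0.000 0.000
      vertex 0.000 0.000 0.000
    endloop
  endfacet
  facet normal 0.0000 0.0000 -1.0000
    outer loop
      vertex 3.000 8.000 0.000
      vertex 18.000 8.000 0.000
      vertex 0.000 0.000 0.000
    endloop
  endfacet
  facet normal 0.0000 0.0000 -1.0000
    outer loop
      vertex 3.000 26.000 0.000
      vertex 3.000 8.000 0.000
      vertex 0.000 0.000 0.000
    endloop
  endfacet
  facet normal 0.0000 0.0000 -1.0000
    outer loop
      vertex 0.000 26.000 0.000
      vertex 3.000 26.000 0.000
      vertex 0.000 0.000 0.000
    endloop
  endfacet
  facet normal 0.0000 0.0000 1.0000
    outer loop
      vertex 0.000 0.000 20.000
      vertex 18.000 0.000 20.000
      vertex 18.000 8.000 20.000
    endloop
  endfacet
  facet normal 0.0000 0.0000 1.0000
    outer loop
      vertex 0.000 0.000 20.000
      vertex 18.000 8.000 20.000
      vertex 3.000 8.000 20.000
    endloop
  endfacet
  facet normal 0.0000 0.0000 1.0000
    outer loop
      vertex 0.000 0.000 20.000
      vertex 3.000 8.000 20.000
      vertex 3.000 26.000 20.000
    endloop
  endfacet
  facet normal 0.0000 0.0000 1.0000
    outer loop
      vertex 0.000 0.000 20.000
      vertex 3.000 26.000 20.000
      vertex 0.000 26.000 20.000
    endloop
  endfacet
  facet normal 0.0000 -1.0000 0.0000
    outer loop
      vertex 0.000 0.000 0.000
      vertex 18.000 0.000 0.000
      vertex 18.000 0.000 20.000
    endloop
  endfacet
  facet normal 0.0000 -1.0000 0.0000
    outer loop
      vertex 0.000 0.000 0.000
      vertex 18.000 0.000 20.000
      vertex 0.000 0.000 20.000
    endloop
  endfacet
  facet normal 1.0000 0.0000 0.0000
    outer loop
      vertex 18.000 0.000 0.000
      vertex 18.000 8.000 0.000
      vertex 18.000 8.000 20.000
    endloop
  endfacet
  facet normal 1.0000 0.0000 0.0000
    outer loop
      vertex 18.000 0.000 0.000
      vertex 18.000 8.000 20.000
      vertex 18.000 0.000 20.000
    endloop
  endfacet
  facet normal 0.0000 1.0000 0.0000
    outer loop
      vertex 18.000 8.000 0.000
      vertex 3.000 8.000 0.000
      vertex 3.000 8.000 20.000
    endloop
  endfacet
  facet normal 0.0000 1.0000 0.0000
    outer loop
      vertex 18.000 8.000 0.000
      vertex 3.000 8.000 20.000
      vertex 18.000 8.000 20.000
    endloop
  endfacet
  facet normal 1.0000 0.0000 0.0000
    outer loop
      vertex 3.000 8.000 0.000
      vertex 3.000 26.000 0.000
      vertex 3.000 26.000 20.000
    endloop
  endfacet
  facet normal 1.0000 0.0000 0.0000
    outer loop
      vertex 3.000 8.000 0.000
      vertex 3.000 26.000 20.000
      vertex 3.000 8.000 20.000
    endloop
  endfacet
  facet normal 0.0000 1.0000 0.0000
    outer loop
      vertex 3.000 26.000 0.000
      vertex 0.000 26.000 0.000
      vertex 0.000 26.000 20.000
    endloop
  endfacet
  facet normal 0.0000 1.0000 0.0000
    outer loop
      vertex 3.000 26.000 0.000
      vertex 0.000 26.000 20.000
      vertex 3.000 26.000 20.000
    endloop
  endfacet
  facet normal -1.0000 0.0000 0.0000
    outer loop
      vertex 0.000 26.000 0.000
      vertex 0.000 0.000 0.000
      vertex 0.000 0.000 20.000
    endloop
  endfacet
  facet normal -1.0000 0.0000 0.0000
    outer loop
      vertex 0.000 26.000 0.000
      vertex 0.000 0.000 20.000
      vertex 0.000 26.000 20.000
    endloop
  endfacet
endsolid part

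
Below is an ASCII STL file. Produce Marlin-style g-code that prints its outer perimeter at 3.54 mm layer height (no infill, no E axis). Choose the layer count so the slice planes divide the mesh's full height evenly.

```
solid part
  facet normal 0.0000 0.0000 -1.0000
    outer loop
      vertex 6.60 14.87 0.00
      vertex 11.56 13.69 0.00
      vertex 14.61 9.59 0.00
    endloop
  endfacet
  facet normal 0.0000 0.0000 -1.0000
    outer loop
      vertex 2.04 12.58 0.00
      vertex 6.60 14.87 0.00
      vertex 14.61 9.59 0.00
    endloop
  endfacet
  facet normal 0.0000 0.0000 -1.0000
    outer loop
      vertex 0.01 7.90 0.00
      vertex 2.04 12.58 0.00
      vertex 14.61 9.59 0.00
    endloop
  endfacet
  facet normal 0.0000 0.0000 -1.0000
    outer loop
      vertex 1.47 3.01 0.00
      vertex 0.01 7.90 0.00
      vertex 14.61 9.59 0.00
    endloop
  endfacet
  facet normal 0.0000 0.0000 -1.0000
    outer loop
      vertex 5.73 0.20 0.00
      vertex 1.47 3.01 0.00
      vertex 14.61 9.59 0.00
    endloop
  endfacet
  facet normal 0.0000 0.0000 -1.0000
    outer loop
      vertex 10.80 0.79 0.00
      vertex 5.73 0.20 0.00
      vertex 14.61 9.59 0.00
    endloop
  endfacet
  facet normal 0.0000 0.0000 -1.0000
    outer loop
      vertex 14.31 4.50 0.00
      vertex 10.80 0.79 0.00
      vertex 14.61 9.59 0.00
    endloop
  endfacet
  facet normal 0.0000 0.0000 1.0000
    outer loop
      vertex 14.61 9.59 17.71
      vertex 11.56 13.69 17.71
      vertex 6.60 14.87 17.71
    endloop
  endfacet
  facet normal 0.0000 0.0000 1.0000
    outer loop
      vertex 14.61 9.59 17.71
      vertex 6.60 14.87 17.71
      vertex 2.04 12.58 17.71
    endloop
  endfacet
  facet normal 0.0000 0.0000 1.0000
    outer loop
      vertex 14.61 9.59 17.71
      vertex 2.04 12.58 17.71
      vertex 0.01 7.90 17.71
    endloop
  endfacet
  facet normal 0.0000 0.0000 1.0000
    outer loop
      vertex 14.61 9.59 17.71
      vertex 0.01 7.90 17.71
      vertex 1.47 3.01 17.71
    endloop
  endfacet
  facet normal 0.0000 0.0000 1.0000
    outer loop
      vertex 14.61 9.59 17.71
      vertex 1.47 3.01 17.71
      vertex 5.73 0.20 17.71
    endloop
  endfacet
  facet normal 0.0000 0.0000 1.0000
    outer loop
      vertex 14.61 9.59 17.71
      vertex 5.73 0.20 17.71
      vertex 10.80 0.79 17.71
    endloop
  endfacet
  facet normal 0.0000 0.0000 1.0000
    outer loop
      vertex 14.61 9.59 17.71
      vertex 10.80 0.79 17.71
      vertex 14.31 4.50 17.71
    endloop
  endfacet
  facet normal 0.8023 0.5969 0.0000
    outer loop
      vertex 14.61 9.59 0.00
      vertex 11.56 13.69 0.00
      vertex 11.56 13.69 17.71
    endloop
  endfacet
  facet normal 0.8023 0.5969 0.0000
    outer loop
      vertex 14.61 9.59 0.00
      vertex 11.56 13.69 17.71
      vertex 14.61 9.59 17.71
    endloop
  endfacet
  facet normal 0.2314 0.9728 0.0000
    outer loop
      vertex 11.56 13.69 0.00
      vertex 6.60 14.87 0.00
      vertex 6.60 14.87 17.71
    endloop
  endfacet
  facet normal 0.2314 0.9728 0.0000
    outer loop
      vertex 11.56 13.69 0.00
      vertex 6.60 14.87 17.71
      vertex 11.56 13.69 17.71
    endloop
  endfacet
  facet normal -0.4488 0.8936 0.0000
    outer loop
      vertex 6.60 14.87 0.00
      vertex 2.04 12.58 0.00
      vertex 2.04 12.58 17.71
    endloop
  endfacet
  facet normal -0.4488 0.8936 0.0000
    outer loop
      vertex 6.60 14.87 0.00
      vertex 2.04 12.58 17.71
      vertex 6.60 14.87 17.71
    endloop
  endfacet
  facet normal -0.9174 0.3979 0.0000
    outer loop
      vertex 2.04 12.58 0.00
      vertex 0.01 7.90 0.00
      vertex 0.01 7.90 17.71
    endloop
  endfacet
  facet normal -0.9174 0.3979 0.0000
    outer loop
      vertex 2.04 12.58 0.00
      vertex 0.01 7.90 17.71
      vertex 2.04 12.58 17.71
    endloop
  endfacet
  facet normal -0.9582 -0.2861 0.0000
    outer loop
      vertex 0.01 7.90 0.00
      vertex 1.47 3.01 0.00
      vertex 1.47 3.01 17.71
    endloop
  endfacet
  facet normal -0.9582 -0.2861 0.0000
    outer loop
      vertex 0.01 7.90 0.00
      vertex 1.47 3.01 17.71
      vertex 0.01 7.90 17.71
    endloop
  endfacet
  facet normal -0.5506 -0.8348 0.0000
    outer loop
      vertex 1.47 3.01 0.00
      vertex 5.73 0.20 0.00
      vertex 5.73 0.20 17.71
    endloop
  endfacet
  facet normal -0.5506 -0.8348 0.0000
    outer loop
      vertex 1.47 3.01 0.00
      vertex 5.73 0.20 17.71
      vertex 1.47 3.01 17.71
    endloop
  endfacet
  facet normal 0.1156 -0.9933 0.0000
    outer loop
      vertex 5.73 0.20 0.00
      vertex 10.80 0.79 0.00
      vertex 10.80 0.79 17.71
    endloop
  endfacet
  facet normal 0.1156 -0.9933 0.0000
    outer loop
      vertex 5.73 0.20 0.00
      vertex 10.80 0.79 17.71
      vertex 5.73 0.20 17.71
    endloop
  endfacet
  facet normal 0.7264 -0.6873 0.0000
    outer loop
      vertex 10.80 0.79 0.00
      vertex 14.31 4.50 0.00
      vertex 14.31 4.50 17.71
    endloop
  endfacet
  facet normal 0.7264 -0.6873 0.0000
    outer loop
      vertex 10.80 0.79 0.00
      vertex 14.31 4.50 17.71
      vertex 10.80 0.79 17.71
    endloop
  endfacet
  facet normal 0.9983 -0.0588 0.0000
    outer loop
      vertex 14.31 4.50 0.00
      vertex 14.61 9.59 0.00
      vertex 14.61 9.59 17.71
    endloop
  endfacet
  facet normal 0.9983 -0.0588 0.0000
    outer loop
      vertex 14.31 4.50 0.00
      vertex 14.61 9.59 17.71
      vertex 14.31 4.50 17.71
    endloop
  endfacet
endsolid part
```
; perimeter-only toolpath
G21 ; units = mm
G90 ; absolute positioning
G28 ; home
; layer 1
G0 Z3.54
G0 X14.61 Y9.59
G1 X11.56 Y13.69
G1 X6.60 Y14.87
G1 X2.04 Y12.58
G1 X0.01 Y7.90
G1 X1.47 Y3.01
G1 X5.73 Y0.20
G1 X10.80 Y0.79
G1 X14.31 Y4.50
G1 X14.61 Y9.59
; layer 2
G0 Z7.08
G0 X14.61 Y9.59
G1 X11.56 Y13.69
G1 X6.60 Y14.87
G1 X2.04 Y12.58
G1 X0.01 Y7.90
G1 X1.47 Y3.01
G1 X5.73 Y0.20
G1 X10.80 Y0.79
G1 X14.31 Y4.50
G1 X14.61 Y9.59
; layer 3
G0 Z10.63
G0 X14.61 Y9.59
G1 X11.56 Y13.69
G1 X6.60 Y14.87
G1 X2.04 Y12.58
G1 X0.01 Y7.90
G1 X1.47 Y3.01
G1 X5.73 Y0.20
G1 X10.80 Y0.79
G1 X14.31 Y4.50
G1 X14.61 Y9.59
; layer 4
G0 Z14.17
G0 X14.61 Y9.59
G1 X11.56 Y13.69
G1 X6.60 Y14.87
G1 X2.04 Y12.58
G1 X0.01 Y7.90
G1 X1.47 Y3.01
G1 X5.73 Y0.20
G1 X10.80 Y0.79
G1 X14.31 Y4.50
G1 X14.61 Y9.59
; layer 5
G0 Z17.71
G0 X14.61 Y9.59
G1 X11.56 Y13.69
G1 X6.60 Y14.87
G1 X2.04 Y12.58
G1 X0.01 Y7.90
G1 X1.47 Y3.01
G1 X5.73 Y0.20
G1 X10.80 Y0.79
G1 X14.31 Y4.50
G1 X14.61 Y9.59
M2 ; end

The solid is a regular 9-sided prism (a cylinder approximated with 9 flat sides), circumscribed radius ≈ 7.46 mm, height ≈ 17.7 mm. Slicing at Δz = 3.54 mm — 5 equal slices spanning the solid's height, so layer i sits at z = i·h/5 — gives 5 non-empty perimeters. Each is a 9-segment closed polygon; G0 lifts to the layer z and rapids to the start vertex, then G1 traces the edges.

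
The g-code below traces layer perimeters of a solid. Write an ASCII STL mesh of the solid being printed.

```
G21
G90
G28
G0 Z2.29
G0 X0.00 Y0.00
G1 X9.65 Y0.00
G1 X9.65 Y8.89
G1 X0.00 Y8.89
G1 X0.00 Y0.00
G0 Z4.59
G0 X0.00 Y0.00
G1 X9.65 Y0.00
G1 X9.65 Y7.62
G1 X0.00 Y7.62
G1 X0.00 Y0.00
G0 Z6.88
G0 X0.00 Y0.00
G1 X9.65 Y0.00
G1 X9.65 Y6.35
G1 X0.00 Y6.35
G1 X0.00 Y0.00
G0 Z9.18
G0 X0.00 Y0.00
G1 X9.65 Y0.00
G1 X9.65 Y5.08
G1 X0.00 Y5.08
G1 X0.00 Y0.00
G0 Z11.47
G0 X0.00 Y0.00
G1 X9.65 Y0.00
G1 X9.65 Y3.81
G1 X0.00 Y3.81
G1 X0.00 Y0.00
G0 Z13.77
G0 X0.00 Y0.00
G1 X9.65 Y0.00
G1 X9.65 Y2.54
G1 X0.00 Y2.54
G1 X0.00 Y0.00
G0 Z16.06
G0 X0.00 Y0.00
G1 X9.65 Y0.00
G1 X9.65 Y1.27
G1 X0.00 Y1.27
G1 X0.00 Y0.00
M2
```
solid part
  facet normal 0.0000 0.0000 -1.0000
    outer loop
      vertex 9.65 10.16 0.00
      vertex 9.65 0.00 0.00
      vertex 0.00 0.00 0.00
    endloop
  endfacet
  facet normal 0.0000 0.0000 -1.0000
    outer loop
      vertex 0.00 10.16 0.00
      vertex 9.65 10.16 0.00
      vertex 0.00 0.00 0.00
    endloop
  endfacet
  facet normal 0.0000 -1.0000 0.0000
    outer loop
      vertex 0.00 0.00 0.00
      vertex 9.65 0.00 0.00
      vertex 9.65 0.00 18.36
    endloop
  endfacet
  facet normal 0.0000 -1.0000 0.0000
    outer loop
      vertex 0.00 0.00 0.00
      vertex 9.65 0.00 18.36
      vertex 0.00 0.00 18.36
    endloop
  endfacet
  facet normal 0.0000 0.8750 0.4842
    outer loop
      vertex 0.00 0.00 18.36
      vertex 9.65 0.00 18.36
      vertex 9.65 10.16 0.00
    endloop
  endfacet
  facet normal 0.0000 0.8750 0.4842
    outer loop
      vertex 0.00 0.00 18.36
      vertex 9.65 10.16 0.00
      vertex 0.00 10.16 0.00
    endloop
  endfacet
  facet normal -1.0000 0.0000 0.0000
    outer loop
      vertex 0.00 0.00 18.36
      vertex 0.00 10.16 0.00
      vertex 0.00 0.00 0.00
    endloop
  endfacet
  facet normal 1.0000 0.0000 0.0000
    outer loop
      vertex 9.65 0.00 0.00
      vertex 9.65 10.16 0.00
      vertex 9.65 0.00 18.36
    endloop
  endfacet
endsolid part

The G0 Z moves step by Δz≈2.29 mm. The G1 loops shrink linearly with z, so the solid tapers from its base footprint up to z≈18.4. Closing with a flat bottom cap and the tapered top and triangulating gives 8 facets — a wedge (ramp): 9.65 × 10.2 mm base, rising to 18.4 mm along the y=0 edge and sloping linearly to z=0 at y=10.2.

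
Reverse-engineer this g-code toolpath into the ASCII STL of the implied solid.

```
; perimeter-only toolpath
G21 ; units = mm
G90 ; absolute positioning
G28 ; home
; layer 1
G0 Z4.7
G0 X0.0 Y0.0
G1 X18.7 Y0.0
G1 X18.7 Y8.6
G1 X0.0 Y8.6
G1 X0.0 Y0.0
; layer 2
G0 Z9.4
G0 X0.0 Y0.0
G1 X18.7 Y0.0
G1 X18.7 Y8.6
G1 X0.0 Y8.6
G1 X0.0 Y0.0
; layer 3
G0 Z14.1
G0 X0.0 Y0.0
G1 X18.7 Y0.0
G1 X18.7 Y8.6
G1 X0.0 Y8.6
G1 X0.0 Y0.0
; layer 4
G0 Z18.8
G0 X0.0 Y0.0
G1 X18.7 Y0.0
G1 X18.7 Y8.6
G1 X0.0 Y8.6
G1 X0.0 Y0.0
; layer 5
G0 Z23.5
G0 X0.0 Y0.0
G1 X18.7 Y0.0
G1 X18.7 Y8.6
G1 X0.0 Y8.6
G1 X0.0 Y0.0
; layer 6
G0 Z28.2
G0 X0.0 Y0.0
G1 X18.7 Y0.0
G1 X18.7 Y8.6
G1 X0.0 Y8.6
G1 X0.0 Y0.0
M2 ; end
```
solid part
  facet normal 0.0000 0.0000 -1.0000
    outer loop
      vertex 18.7 8.6 0.0
      vertex 18.7 0.0 0.0
      vertex 0.0 0.0 0.0
    endloop
  endfacet
  facet normal 0.0000 0.0000 -1.0000
    outer loop
      vertex 0.0 8.6 0.0
      vertex 18.7 8.6 0.0
      vertex 0.0 0.0 0.0
    endloop
  endfacet
  facet normal 0.0000 0.0000 1.0000
    outer loop
      vertex 0.0 0.0 28.2
      vertex 18.7 0.0 28.2
      vertex 18.7 8.6 28.2
    endloop
  endfacet
  facet normal 0.0000 0.0000 1.0000
    outer loop
      vertex 0.0 0.0 28.2
      vertex 18.7 8.6 28.2
      vertex 0.0 8.6 28.2
    endloop
  endfacet
  facet normal 0.0000 -1.0000 0.0000
    outer loop
      vertex 0.0 0.0 0.0
      vertex 18.7 0.0 0.0
      vertex 18.7 0.0 28.2
    endloop
  endfacet
  facet normal 0.0000 -1.0000 0.0000
    outer loop
      vertex 0.0 0.0 0.0
      vertex 18.7 0.0 28.2
      vertex 0.0 0.0 28.2
    endloop
  endfacet
  facet normal 0.0000 1.0000 0.0000
    outer loop
      vertex 18.7 8.6 28.2
      vertex 18.7 8.6 0.0
      vertex 0.0 8.6 0.0
    endloop
  endfacet
  facet normal 0.0000 1.0000 0.0000
    outer loop
      vertex 0.0 8.6 28.2
      vertex 18.7 8.6 28.2
      vertex 0.0 8.6 0.0
    endloop
  endfacet
  facet normal -1.0000 0.0000 0.0000
    outer loop
      vertex 0.0 8.6 28.2
      vertex 0.0 8.6 0.0
      vertex 0.0 0.0 0.0
    endloop
  endfacet
  facet normal -1.0000 0.0000 0.0000
    outer loop
      vertex 0.0 0.0 28.2
      vertex 0.0 8.6 28.2
      vertex 0.0 0.0 0.0
    endloop
  endfacet
  facet normal 1.0000 0.0000 0.0000
    outer loop
      vertex 18.7 0.0 0.0
      vertex 18.7 8.6 0.0
      vertex 18.7 8.6 28.2
    endloop
  endfacet
  facet normal 1.0000 0.0000 0.0000
    outer loop
      vertex 18.7 0.0 0.0
      vertex 18.7 8.6 28.2
      vertex 18.7 0.0 28.2
    endloop
  endfacet
endsolid part

The G0 Z moves step by Δz≈4.7 mm. Every layer's G1 loop is the same polygon, so the solid is a straight extrusion of it from z=0 to z≈28.2. Closing with flat bottom and top caps and triangulating gives 12 facets — a rectangular box, roughly 18.7 × 8.6 mm footprint and 28.2 mm tall.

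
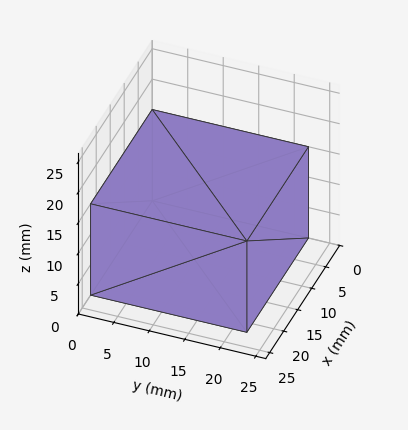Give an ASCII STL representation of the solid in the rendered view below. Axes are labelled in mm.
Reading the render: the shape is a rectangular box, roughly 22 × 22 mm footprint and 15 mm tall (dimensions read to the nearest mm from the axis ticks). For the STL, each face is triangulated and given an outward normal.

solid part
  facet normal 0.0000 0.0000 -1.0000
    outer loop
      vertex 22.000 22.000 0.000
      vertex 22.000 0.000 0.000
      vertex 0.000 0.000 0.000
    endloop
  endfacet
  facet normal 0.0000 0.0000 -1.0000
    outer loop
      vertex 0.000 22.000 0.000
      vertex 22.000 22.000 0.000
      vertex 0.000 0.000 0.000
    endloop
  endfacet
  facet normal 0.0000 0.0000 1.0000
    outer loop
      vertex 0.000 0.000 15.000
      vertex 22.000 0.000 15.000
      vertex 22.000 22.000 15.000
    endloop
  endfacet
  facet normal 0.0000 0.0000 1.0000
    outer loop
      vertex 0.000 0.000 15.000
      vertex 22.000 22.000 15.000
      vertex 0.000 22.000 15.000
    endloop
  endfacet
  facet normal 0.0000 -1.0000 0.0000
    outer loop
      vertex 0.000 0.000 0.000
      vertex 22.000 0.000 0.000
      vertex 22.000 0.000 15.000
    endloop
  endfacet
  facet normal 0.0000 -1.0000 0.0000
    outer loop
      vertex 0.000 0.000 0.000
      vertex 22.000 0.000 15.000
      vertex 0.000 0.000 15.000
    endloop
  endfacet
  facet normal 0.0000 1.0000 0.0000
    outer loop
      vertex 22.000 22.000 15.000
      vertex 22.000 22.000 0.000
      vertex 0.000 22.000 0.000
    endloop
  endfacet
  facet normal 0.0000 1.0000 0.0000
    outer loop
      vertex 0.000 22.000 15.000
      vertex 22.000 22.000 15.000
      vertex 0.000 22.000 0.000
    endloop
  endfacet
  facet normal -1.0000 0.0000 0.0000
    outer loop
      vertex 0.000 22.000 15.000
      vertex 0.000 22.000 0.000
      vertex 0.000 0.000 0.000
    endloop
  endfacet
  facet normal -1.0000 0.0000 0.0000
    outer loop
      vertex 0.000 0.000 15.000
      vertex 0.000 22.000 15.000
      vertex 0.000 0.000 0.000
    endloop
  endfacet
  facet normal 1.0000 0.0000 0.0000
    outer loop
      vertex 22.000 0.000 0.000
      vertex 22.000 22.000 0.000
      vertex 22.000 22.000 15.000
    endloop
  endfacet
  facet normal 1.0000 0.0000 0.0000
    outer loop
      vertex 22.000 0.000 0.000
      vertex 22.000 22.000 15.000
      vertex 22.000 0.000 15.000
    endloop
  endfacet
endsolid part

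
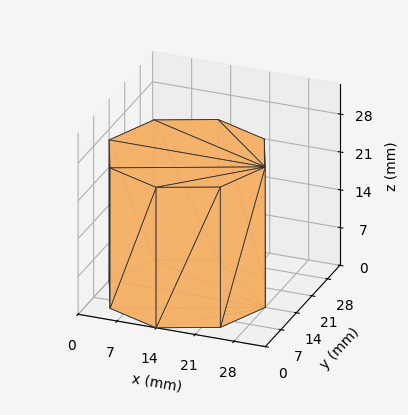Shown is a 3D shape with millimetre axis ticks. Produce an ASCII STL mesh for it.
Reading the render: the shape is a regular 8-sided prism (a cylinder approximated with 8 flat sides), circumscribed radius ≈ 14 mm, height ≈ 26 mm (dimensions read to the nearest mm from the axis ticks). For the STL, each face is triangulated and given an outward normal.

solid part
  facet normal 0.0000 0.0000 -1.0000
    outer loop
      vertex 14.0 28.0 0.0
      vertex 23.9 23.9 0.0
      vertex 28.0 14.0 0.0
    endloop
  endfacet
  facet normal 0.0000 0.0000 -1.0000
    outer loop
      vertex 4.1 23.9 0.0
      vertex 14.0 28.0 0.0
      vertex 28.0 14.0 0.0
    endloop
  endfacet
  facet normal 0.0000 0.0000 -1.0000
    outer loop
      vertex 0.0 14.0 0.0
      vertex 4.1 23.9 0.0
      vertex 28.0 14.0 0.0
    endloop
  endfacet
  facet normal 0.0000 0.0000 -1.0000
    outer loop
      vertex 4.1 4.1 0.0
      vertex 0.0 14.0 0.0
      vertex 28.0 14.0 0.0
    endloop
  endfacet
  facet normal 0.0000 0.0000 -1.0000
    outer loop
      vertex 14.0 0.0 0.0
      vertex 4.1 4.1 0.0
      vertex 28.0 14.0 0.0
    endloop
  endfacet
  facet normal 0.0000 0.0000 -1.0000
    outer loop
      vertex 23.9 4.1 0.0
      vertex 14.0 0.0 0.0
      vertex 28.0 14.0 0.0
    endloop
  endfacet
  facet normal 0.0000 0.0000 1.0000
    outer loop
      vertex 28.0 14.0 26.0
      vertex 23.9 23.9 26.0
      vertex 14.0 28.0 26.0
    endloop
  endfacet
  facet normal 0.0000 0.0000 1.0000
    outer loop
      vertex 28.0 14.0 26.0
      vertex 14.0 28.0 26.0
      vertex 4.1 23.9 26.0
    endloop
  endfacet
  facet normal 0.0000 0.0000 1.0000
    outer loop
      vertex 28.0 14.0 26.0
      vertex 4.1 23.9 26.0
      vertex 0.0 14.0 26.0
    endloop
  endfacet
  facet normal 0.0000 0.0000 1.0000
    outer loop
      vertex 28.0 14.0 26.0
      vertex 0.0 14.0 26.0
      vertex 4.1 4.1 26.0
    endloop
  endfacet
  facet normal 0.0000 0.0000 1.0000
    outer loop
      vertex 28.0 14.0 26.0
      vertex 4.1 4.1 26.0
      vertex 14.0 0.0 26.0
    endloop
  endfacet
  facet normal 0.0000 0.0000 1.0000
    outer loop
      vertex 28.0 14.0 26.0
      vertex 14.0 0.0 26.0
      vertex 23.9 4.1 26.0
    endloop
  endfacet
  facet normal 0.9239 0.3826 0.0000
    outer loop
      vertex 28.0 14.0 0.0
      vertex 23.9 23.9 0.0
      vertex 23.9 23.9 26.0
    endloop
  endfacet
  facet normal 0.9239 0.3826 0.0000
    outer loop
      vertex 28.0 14.0 0.0
      vertex 23.9 23.9 26.0
      vertex 28.0 14.0 26.0
    endloop
  endfacet
  facet normal 0.3826 0.9239 0.0000
    outer loop
      vertex 23.9 23.9 0.0
      vertex 14.0 28.0 0.0
      vertex 14.0 28.0 26.0
    endloop
  endfacet
  facet normal 0.3826 0.9239 0.0000
    outer loop
      vertex 23.9 23.9 0.0
      vertex 14.0 28.0 26.0
      vertex 23.9 23.9 26.0
    endloop
  endfacet
  facet normal -0.3826 0.9239 0.0000
    outer loop
      vertex 14.0 28.0 0.0
      vertex 4.1 23.9 0.0
      vertex 4.1 23.9 26.0
    endloop
  endfacet
  facet normal -0.3826 0.9239 0.0000
    outer loop
      vertex 14.0 28.0 0.0
      vertex 4.1 23.9 26.0
      vertex 14.0 28.0 26.0
    endloop
  endfacet
  facet normal -0.9239 0.3826 0.0000
    outer loop
      vertex 4.1 23.9 0.0
      vertex 0.0 14.0 0.0
      vertex 0.0 14.0 26.0
    endloop
  endfacet
  facet normal -0.9239 0.3826 0.0000
    outer loop
      vertex 4.1 23.9 0.0
      vertex 0.0 14.0 26.0
      vertex 4.1 23.9 26.0
    endloop
  endfacet
  facet normal -0.9239 -0.3826 0.0000
    outer loop
      vertex 0.0 14.0 0.0
      vertex 4.1 4.1 0.0
      vertex 4.1 4.1 26.0
    endloop
  endfacet
  facet normal -0.9239 -0.3826 0.0000
    outer loop
      vertex 0.0 14.0 0.0
      vertex 4.1 4.1 26.0
      vertex 0.0 14.0 26.0
    endloop
  endfacet
  facet normal -0.3826 -0.9239 0.0000
    outer loop
      vertex 4.1 4.1 0.0
      vertex 14.0 0.0 0.0
      vertex 14.0 0.0 26.0
    endloop
  endfacet
  facet normal -0.3826 -0.9239 0.0000
    outer loop
      vertex 4.1 4.1 0.0
      vertex 14.0 0.0 26.0
      vertex 4.1 4.1 26.0
    endloop
  endfacet
  facet normal 0.3826 -0.9239 0.0000
    outer loop
      vertex 14.0 0.0 0.0
      vertex 23.9 4.1 0.0
      vertex 23.9 4.1 26.0
    endloop
  endfacet
  facet normal 0.3826 -0.9239 0.0000
    outer loop
      vertex 14.0 0.0 0.0
      vertex 23.9 4.1 26.0
      vertex 14.0 0.0 26.0
    endloop
  endfacet
  facet normal 0.9239 -0.3826 0.0000
    outer loop
      vertex 23.9 4.1 0.0
      vertex 28.0 14.0 0.0
      vertex 28.0 14.0 26.0
    endloop
  endfacet
  facet normal 0.9239 -0.3826 0.0000
    outer loop
      vertex 23.9 4.1 0.0
      vertex 28.0 14.0 26.0
      vertex 23.9 4.1 26.0
    endloop
  endfacet
endsolid part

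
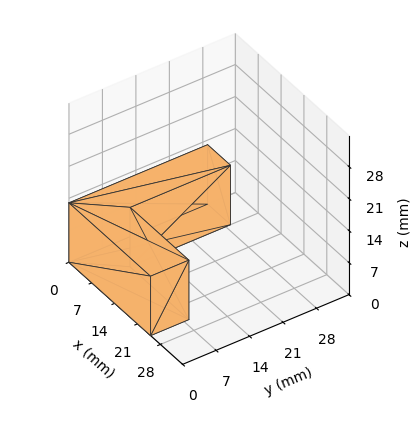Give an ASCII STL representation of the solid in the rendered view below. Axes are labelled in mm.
Reading the render: the shape is an L-shaped prism: outer 25 × 29 mm, arm thicknesses ≈ 8 mm (horizontal) and 7 mm (vertical), extruded 13 mm in z (dimensions read to the nearest mm from the axis ticks). For the STL, each face is triangulated and given an outward normal.

solid part
  facet normal 0.0000 0.0000 -1.0000
    outer loop
      vertex 25.00 8.00 0.00
      vertex 25.00 0.00 0.00
      vertex 0.00 0.00 0.00
    endloop
  endfacet
  facet normal 0.0000 0.0000 -1.0000
    outer loop
      vertex 7.00 8.00 0.00
      vertex 25.00 8.00 0.00
      vertex 0.00 0.00 0.00
    endloop
  endfacet
  facet normal 0.0000 0.0000 -1.0000
    outer loop
      vertex 7.00 29.00 0.00
      vertex 7.00 8.00 0.00
      vertex 0.00 0.00 0.00
    endloop
  endfacet
  facet normal 0.0000 0.0000 -1.0000
    outer loop
      vertex 0.00 29.00 0.00
      vertex 7.00 29.00 0.00
      vertex 0.00 0.00 0.00
    endloop
  endfacet
  facet normal 0.0000 0.0000 1.0000
    outer loop
      vertex 0.00 0.00 13.00
      vertex 25.00 0.00 13.00
      vertex 25.00 8.00 13.00
    endloop
  endfacet
  facet normal 0.0000 0.0000 1.0000
    outer loop
      vertex 0.00 0.00 13.00
      vertex 25.00 8.00 13.00
      vertex 7.00 8.00 13.00
    endloop
  endfacet
  facet normal 0.0000 0.0000 1.0000
    outer loop
      vertex 0.00 0.00 13.00
      vertex 7.00 8.00 13.00
      vertex 7.00 29.00 13.00
    endloop
  endfacet
  facet normal 0.0000 0.0000 1.0000
    outer loop
      vertex 0.00 0.00 13.00
      vertex 7.00 29.00 13.00
      vertex 0.00 29.00 13.00
    endloop
  endfacet
  facet normal 0.0000 -1.0000 0.0000
    outer loop
      vertex 0.00 0.00 0.00
      vertex 25.00 0.00 0.00
      vertex 25.00 0.00 13.00
    endloop
  endfacet
  facet normal 0.0000 -1.0000 0.0000
    outer loop
      vertex 0.00 0.00 0.00
      vertex 25.00 0.00 13.00
      vertex 0.00 0.00 13.00
    endloop
  endfacet
  facet normal 1.0000 0.0000 0.0000
    outer loop
      vertex 25.00 0.00 0.00
      vertex 25.00 8.00 0.00
      vertex 25.00 8.00 13.00
    endloop
  endfacet
  facet normal 1.0000 0.0000 0.0000
    outer loop
      vertex 25.00 0.00 0.00
      vertex 25.00 8.00 13.00
      vertex 25.00 0.00 13.00
    endloop
  endfacet
  facet normal 0.0000 1.0000 0.0000
    outer loop
      vertex 25.00 8.00 0.00
      vertex 7.00 8.00 0.00
      vertex 7.00 8.00 13.00
    endloop
  endfacet
  facet normal 0.0000 1.0000 0.0000
    outer loop
      vertex 25.00 8.00 0.00
      vertex 7.00 8.00 13.00
      vertex 25.00 8.00 13.00
    endloop
  endfacet
  facet normal 1.0000 0.0000 0.0000
    outer loop
      vertex 7.00 8.00 0.00
      vertex 7.00 29.00 0.00
      vertex 7.00 29.00 13.00
    endloop
  endfacet
  facet normal 1.0000 0.0000 0.0000
    outer loop
      vertex 7.00 8.00 0.00
      vertex 7.00 29.00 13.00
      vertex 7.00 8.00 13.00
    endloop
  endfacet
  facet normal 0.0000 1.0000 0.0000
    outer loop
      vertex 7.00 29.00 0.00
      vertex 0.00 29.00 0.00
      vertex 0.00 29.00 13.00
    endloop
  endfacet
  facet normal 0.0000 1.0000 0.0000
    outer loop
      vertex 7.00 29.00 0.00
      vertex 0.00 29.00 13.00
      vertex 7.00 29.00 13.00
    endloop
  endfacet
  facet normal -1.0000 0.0000 0.0000
    outer loop
      vertex 0.00 29.00 0.00
      vertex 0.00 0.00 0.00
      vertex 0.00 0.00 13.00
    endloop
  endfacet
  facet normal -1.0000 0.0000 0.0000
    outer loop
      vertex 0.00 29.00 0.00
      vertex 0.00 0.00 13.00
      vertex 0.00 29.00 13.00
    endloop
  endfacet
endsolid part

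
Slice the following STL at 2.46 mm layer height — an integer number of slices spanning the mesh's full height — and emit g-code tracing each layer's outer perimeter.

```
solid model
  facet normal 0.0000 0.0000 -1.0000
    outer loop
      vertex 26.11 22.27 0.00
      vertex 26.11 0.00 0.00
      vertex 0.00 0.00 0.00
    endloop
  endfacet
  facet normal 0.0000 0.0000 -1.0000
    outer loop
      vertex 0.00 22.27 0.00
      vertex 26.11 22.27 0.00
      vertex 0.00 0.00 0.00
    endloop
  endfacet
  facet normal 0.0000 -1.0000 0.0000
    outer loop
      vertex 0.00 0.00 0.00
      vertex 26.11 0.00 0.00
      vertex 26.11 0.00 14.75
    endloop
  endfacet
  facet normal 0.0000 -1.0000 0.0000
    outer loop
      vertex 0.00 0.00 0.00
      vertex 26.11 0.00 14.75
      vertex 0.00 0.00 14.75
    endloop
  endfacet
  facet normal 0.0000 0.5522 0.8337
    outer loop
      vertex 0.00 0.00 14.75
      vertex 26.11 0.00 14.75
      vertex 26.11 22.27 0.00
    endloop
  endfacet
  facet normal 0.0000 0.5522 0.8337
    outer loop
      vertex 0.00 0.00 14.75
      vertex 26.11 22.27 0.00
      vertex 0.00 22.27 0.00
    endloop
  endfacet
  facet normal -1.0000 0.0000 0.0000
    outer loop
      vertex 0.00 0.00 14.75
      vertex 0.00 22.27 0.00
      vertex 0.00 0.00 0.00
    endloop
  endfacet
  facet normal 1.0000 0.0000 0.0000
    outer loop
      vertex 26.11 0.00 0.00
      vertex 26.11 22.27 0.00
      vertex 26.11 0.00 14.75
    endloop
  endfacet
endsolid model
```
; perimeter-only toolpath
G21 ; units = mm
G90 ; absolute positioning
G28 ; home
; layer 1
G0 Z2.46
G0 X0.00 Y0.00
G1 X26.11 Y0.00
G1 X26.11 Y18.56
G1 X0.00 Y18.56
G1 X0.00 Y0.00
; layer 2
G0 Z4.92
G0 X0.00 Y0.00
G1 X26.11 Y0.00
G1 X26.11 Y14.85
G1 X0.00 Y14.85
G1 X0.00 Y0.00
; layer 3
G0 Z7.38
G0 X0.00 Y0.00
G1 X26.11 Y0.00
G1 X26.11 Y11.13
G1 X0.00 Y11.13
G1 X0.00 Y0.00
; layer 4
G0 Z9.83
G0 X0.00 Y0.00
G1 X26.11 Y0.00
G1 X26.11 Y7.42
G1 X0.00 Y7.42
G1 X0.00 Y0.00
; layer 5
G0 Z12.29
G0 X0.00 Y0.00
G1 X26.11 Y0.00
G1 X26.11 Y3.71
G1 X0.00 Y3.71
G1 X0.00 Y0.00
M2 ; end

The solid is a wedge (ramp): 26.1 × 22.3 mm base, rising to 14.8 mm along the y=0 edge and sloping linearly to z=0 at y=22.3. Slicing at Δz = 2.46 mm — 6 equal slices spanning the solid's height, so layer i sits at z = i·h/6 — gives 5 non-empty perimeters. Each is a 4-segment closed polygon; G0 lifts to the layer z and rapids to the start vertex, then G1 traces the edges. The cross-section shrinks linearly with z (the slice at the apex is degenerate and omitted).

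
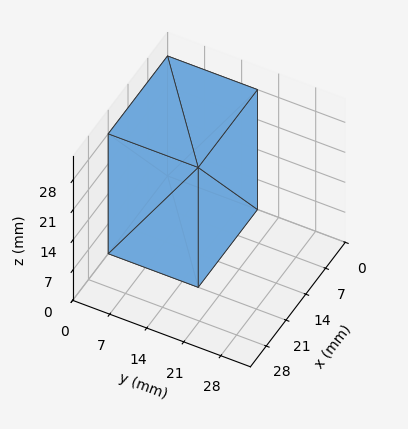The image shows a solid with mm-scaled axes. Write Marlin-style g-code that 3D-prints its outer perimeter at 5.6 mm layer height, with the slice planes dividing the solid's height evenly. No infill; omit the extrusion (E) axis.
Reading the render: the shape is a rectangular box, roughly 21 × 17 mm footprint and 28 mm tall (dimensions read to the nearest mm from the axis ticks). For the g-code, the solid's height is divided into equal slices at the stated Δz and each level perimeter traced with G1 moves after a G0 lift.

; perimeter-only toolpath
G21 ; units = mm
G90 ; absolute positioning
G28 ; home
; layer 1
G0 Z5.6
G0 X0.0 Y0.0
G1 X21.0 Y0.0
G1 X21.0 Y17.0
G1 X0.0 Y17.0
G1 X0.0 Y0.0
; layer 2
G0 Z11.2
G0 X0.0 Y0.0
G1 X21.0 Y0.0
G1 X21.0 Y17.0
G1 X0.0 Y17.0
G1 X0.0 Y0.0
; layer 3
G0 Z16.8
G0 X0.0 Y0.0
G1 X21.0 Y0.0
G1 X21.0 Y17.0
G1 X0.0 Y17.0
G1 X0.0 Y0.0
; layer 4
G0 Z22.4
G0 X0.0 Y0.0
G1 X21.0 Y0.0
G1 X21.0 Y17.0
G1 X0.0 Y17.0
G1 X0.0 Y0.0
; layer 5
G0 Z28.0
G0 X0.0 Y0.0
G1 X21.0 Y0.0
G1 X21.0 Y17.0
G1 X0.0 Y17.0
G1 X0.0 Y0.0
M2 ; end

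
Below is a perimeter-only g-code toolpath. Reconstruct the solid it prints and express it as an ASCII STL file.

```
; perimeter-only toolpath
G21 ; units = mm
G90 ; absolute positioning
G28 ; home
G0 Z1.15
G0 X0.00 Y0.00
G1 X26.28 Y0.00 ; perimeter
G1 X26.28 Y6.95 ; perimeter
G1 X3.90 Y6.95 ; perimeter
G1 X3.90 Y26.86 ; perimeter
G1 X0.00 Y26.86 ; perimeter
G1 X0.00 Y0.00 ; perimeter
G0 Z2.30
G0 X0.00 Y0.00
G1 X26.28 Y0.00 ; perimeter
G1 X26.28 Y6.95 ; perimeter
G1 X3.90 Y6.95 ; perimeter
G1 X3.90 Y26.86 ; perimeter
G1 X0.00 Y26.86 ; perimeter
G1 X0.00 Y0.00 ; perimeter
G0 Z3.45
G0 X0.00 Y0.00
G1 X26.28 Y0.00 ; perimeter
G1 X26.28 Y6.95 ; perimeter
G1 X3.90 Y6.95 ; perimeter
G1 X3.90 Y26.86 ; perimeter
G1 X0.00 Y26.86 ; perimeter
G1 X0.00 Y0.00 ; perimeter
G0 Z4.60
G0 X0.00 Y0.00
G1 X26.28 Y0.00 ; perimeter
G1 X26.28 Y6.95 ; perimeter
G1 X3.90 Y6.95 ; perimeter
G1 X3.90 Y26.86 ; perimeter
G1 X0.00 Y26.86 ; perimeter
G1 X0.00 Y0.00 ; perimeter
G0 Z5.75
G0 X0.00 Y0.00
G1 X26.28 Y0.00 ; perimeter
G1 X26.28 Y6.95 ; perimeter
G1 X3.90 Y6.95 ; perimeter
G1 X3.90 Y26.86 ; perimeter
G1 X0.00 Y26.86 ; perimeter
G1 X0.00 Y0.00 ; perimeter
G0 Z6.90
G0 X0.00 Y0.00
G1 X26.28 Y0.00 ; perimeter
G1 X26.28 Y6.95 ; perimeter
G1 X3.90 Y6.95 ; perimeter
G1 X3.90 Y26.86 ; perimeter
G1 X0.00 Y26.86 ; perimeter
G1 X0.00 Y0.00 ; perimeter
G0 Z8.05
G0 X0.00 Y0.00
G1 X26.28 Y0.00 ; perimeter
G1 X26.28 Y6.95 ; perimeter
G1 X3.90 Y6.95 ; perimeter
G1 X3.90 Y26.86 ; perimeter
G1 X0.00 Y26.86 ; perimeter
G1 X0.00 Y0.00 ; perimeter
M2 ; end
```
solid part
  facet normal 0.0000 0.0000 -1.0000
    outer loop
      vertex 26.28 6.95 0.00
      vertex 26.28 0.00 0.00
      vertex 0.00 0.00 0.00
    endloop
  endfacet
  facet normal 0.0000 0.0000 -1.0000
    outer loop
      vertex 3.90 6.95 0.00
      vertex 26.28 6.95 0.00
      vertex 0.00 0.00 0.00
    endloop
  endfacet
  facet normal 0.0000 0.0000 -1.0000
    outer loop
      vertex 3.90 26.86 0.00
      vertex 3.90 6.95 0.00
      vertex 0.00 0.00 0.00
    endloop
  endfacet
  facet normal 0.0000 0.0000 -1.0000
    outer loop
      vertex 0.00 26.86 0.00
      vertex 3.90 26.86 0.00
      vertex 0.00 0.00 0.00
    endloop
  endfacet
  facet normal 0.0000 0.0000 1.0000
    outer loop
      vertex 0.00 0.00 8.05
      vertex 26.28 0.00 8.05
      vertex 26.28 6.95 8.05
    endloop
  endfacet
  facet normal 0.0000 0.0000 1.0000
    outer loop
      vertex 0.00 0.00 8.05
      vertex 26.28 6.95 8.05
      vertex 3.90 6.95 8.05
    endloop
  endfacet
  facet normal 0.0000 0.0000 1.0000
    outer loop
      vertex 0.00 0.00 8.05
      vertex 3.90 6.95 8.05
      vertex 3.90 26.86 8.05
    endloop
  endfacet
  facet normal 0.0000 0.0000 1.0000
    outer loop
      vertex 0.00 0.00 8.05
      vertex 3.90 26.86 8.05
      vertex 0.00 26.86 8.05
    endloop
  endfacet
  facet normal 0.0000 -1.0000 0.0000
    outer loop
      vertex 0.00 0.00 0.00
      vertex 26.28 0.00 0.00
      vertex 26.28 0.00 8.05
    endloop
  endfacet
  facet normal 0.0000 -1.0000 0.0000
    outer loop
      vertex 0.00 0.00 0.00
      vertex 26.28 0.00 8.05
      vertex 0.00 0.00 8.05
    endloop
  endfacet
  facet normal 1.0000 0.0000 0.0000
    outer loop
      vertex 26.28 0.00 0.00
      vertex 26.28 6.95 0.00
      vertex 26.28 6.95 8.05
    endloop
  endfacet
  facet normal 1.0000 0.0000 0.0000
    outer loop
      vertex 26.28 0.00 0.00
      vertex 26.28 6.95 8.05
      vertex 26.28 0.00 8.05
    endloop
  endfacet
  facet normal 0.0000 1.0000 0.0000
    outer loop
      vertex 26.28 6.95 0.00
      vertex 3.90 6.95 0.00
      vertex 3.90 6.95 8.05
    endloop
  endfacet
  facet normal 0.0000 1.0000 0.0000
    outer loop
      vertex 26.28 6.95 0.00
      vertex 3.90 6.95 8.05
      vertex 26.28 6.95 8.05
    endloop
  endfacet
  facet normal 1.0000 0.0000 0.0000
    outer loop
      vertex 3.90 6.95 0.00
      vertex 3.90 26.86 0.00
      vertex 3.90 26.86 8.05
    endloop
  endfacet
  facet normal 1.0000 0.0000 0.0000
    outer loop
      vertex 3.90 6.95 0.00
      vertex 3.90 26.86 8.05
      vertex 3.90 6.95 8.05
    endloop
  endfacet
  facet normal 0.0000 1.0000 0.0000
    outer loop
      vertex 3.90 26.86 0.00
      vertex 0.00 26.86 0.00
      vertex 0.00 26.86 8.05
    endloop
  endfacet
  facet normal 0.0000 1.0000 0.0000
    outer loop
      vertex 3.90 26.86 0.00
      vertex 0.00 26.86 8.05
      vertex 3.90 26.86 8.05
    endloop
  endfacet
  facet normal -1.0000 0.0000 0.0000
    outer loop
      vertex 0.00 26.86 0.00
      vertex 0.00 0.00 0.00
      vertex 0.00 0.00 8.05
    endloop
  endfacet
  facet normal -1.0000 0.0000 0.0000
    outer loop
      vertex 0.00 26.86 0.00
      vertex 0.00 0.00 8.05
      vertex 0.00 26.86 8.05
    endloop
  endfacet
endsolid part

The G0 Z moves step by Δz≈1.15 mm. Every layer's G1 loop is the same polygon, so the solid is a straight extrusion of it from z=0 to z≈8.05. Closing with flat bottom and top caps and triangulating gives 20 facets — an L-shaped prism: outer 26.3 × 26.9 mm, arm thicknesses ≈ 6.95 mm (horizontal) and 3.9 mm (vertical), extruded 8.05 mm in z.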